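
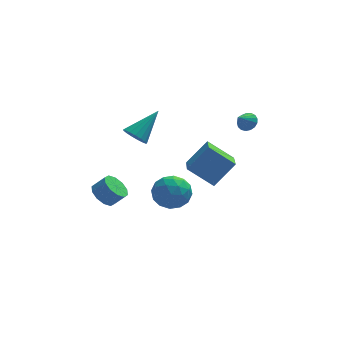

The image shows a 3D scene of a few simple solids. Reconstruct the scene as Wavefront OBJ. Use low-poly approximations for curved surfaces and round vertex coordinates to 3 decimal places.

v -3.818 1.909 -2.444
v -3.206 2.229 -2.989
v -2.489 2.131 -2.242
v -3.102 1.811 -1.696
v -3.428 2.648 -2.721
v -2.711 2.549 -1.974
v -3.799 2.784 -2.347
v -3.082 2.685 -1.6
v -4.177 2.586 -2.01
v -3.461 2.487 -1.263
v -4.419 2.129 -1.839
v -3.702 2.031 -1.092
v -4.431 1.589 -1.898
v -3.714 1.491 -1.151
v -4.209 1.171 -2.166
v -3.492 1.072 -1.419
v -3.838 1.035 -2.54
v -3.121 0.936 -1.793
v -3.459 1.233 -2.877
v -2.743 1.134 -2.13
v -3.218 1.689 -3.048
v -2.501 1.591 -2.301
v 4.038 2.01 2.86
v 4.478 2.113 3.298
v 3.442 1.49 3.58
v 4.297 2.352 3.321
v 4.056 2.514 3.237
v 3.811 2.559 3.068
v 3.618 2.479 2.85
v 3.521 2.291 2.635
v 3.543 2.039 2.471
v 3.678 1.78 2.396
v 3.896 1.574 2.428
v 4.146 1.467 2.558
v 4.372 1.485 2.757
v 4.521 1.623 2.98
v 4.559 1.85 3.175
v -1.972 2.883 1.515
v -1.387 2.792 0.977
v -0.588 3.917 2.845
v -1.546 3.127 0.883
v -1.803 3.406 0.933
v -2.099 3.566 1.117
v -2.365 3.569 1.392
v -2.542 3.415 1.695
v -2.588 3.139 1.957
v -2.492 2.805 2.117
v -2.278 2.489 2.14
v -1.993 2.263 2.019
v -1.704 2.179 1.783
v -1.476 2.257 1.485
v -1.361 2.478 1.195
v -0.827 -0.143 -0.752
v 0.3 -0.334 -0.841
v -1.04 -1.786 0.081
v 0.087 -1.977 -0.008
v -0.302 -1.167 0.703
v -0.171 -0.151 0.188
v -0.569 -1.969 -0.948
v -0.438 -0.953 -1.463
v 0.459 -1.462 -0.962
v 0.624 -0.967 0.058
v -1.364 -1.153 -0.818
v -1.199 -0.658 0.202
v -0.245 -0.094 -0.869
v -0.495 -2.026 0.109
v -0.724 -1.55 0.527
v -0.062 -1.662 0.475
v -0.522 0.013 -0.264
v 0.141 -0.099 -0.317
v -0.213 -0.589 0.59
v -0.881 -2.021 -0.443
v -0.218 -2.133 -0.496
v -0.678 -0.458 -1.235
v -0.016 -0.57 -1.287
v -0.527 -1.531 -1.35
v 0.511 -0.87 -0.993
v 0.386 -1.836 -0.504
v 0 -1.831 -1.056
v 0.077 -1.234 -1.359
v 0.608 -0.578 -0.393
v 0.483 -1.544 0.096
v 0.254 -1.068 0.514
v 0.331 -0.471 0.211
v 0.701 -1.242 -0.465
v -1.223 -0.576 -0.856
v -1.348 -1.542 -0.367
v -1.071 -1.649 -0.971
v -0.994 -1.052 -1.274
v -1.126 -0.284 -0.256
v -1.251 -1.25 0.233
v -0.817 -0.886 0.599
v -0.74 -0.289 0.296
v -1.441 -0.878 -0.295
v 0.594 0.385 0.398
v 1.801 0.823 1.744
v 0.767 2.296 -0.378
v 1.974 2.734 0.968
v 1.986 -0.174 -0.668
v 3.193 0.264 0.678
v 2.159 1.737 -1.444
v 3.366 2.175 -0.098
f 2 1 5
f 2 5 3
f 3 5 6
f 3 6 4
f 5 1 7
f 5 7 6
f 6 7 8
f 6 8 4
f 7 1 9
f 7 9 8
f 8 9 10
f 8 10 4
f 9 1 11
f 9 11 10
f 10 11 12
f 10 12 4
f 11 1 13
f 11 13 12
f 12 13 14
f 12 14 4
f 13 1 15
f 13 15 14
f 14 15 16
f 14 16 4
f 15 1 17
f 15 17 16
f 16 17 18
f 16 18 4
f 17 1 19
f 17 19 18
f 18 19 20
f 18 20 4
f 19 1 21
f 19 21 20
f 20 21 22
f 20 22 4
f 21 1 2
f 21 2 22
f 22 2 3
f 22 3 4
f 24 23 26
f 24 26 25
f 26 23 27
f 26 27 25
f 27 23 28
f 27 28 25
f 28 23 29
f 28 29 25
f 29 23 30
f 29 30 25
f 30 23 31
f 30 31 25
f 31 23 32
f 31 32 25
f 32 23 33
f 32 33 25
f 33 23 34
f 33 34 25
f 34 23 35
f 34 35 25
f 35 23 36
f 35 36 25
f 36 23 37
f 36 37 25
f 37 23 24
f 37 24 25
f 39 38 41
f 39 41 40
f 41 38 42
f 41 42 40
f 42 38 43
f 42 43 40
f 43 38 44
f 43 44 40
f 44 38 45
f 44 45 40
f 45 38 46
f 45 46 40
f 46 38 47
f 46 47 40
f 47 38 48
f 47 48 40
f 48 38 49
f 48 49 40
f 49 38 50
f 49 50 40
f 50 38 51
f 50 51 40
f 51 38 52
f 51 52 40
f 52 38 39
f 52 39 40
f 53 90 69
f 90 64 93
f 69 93 58
f 90 93 69
f 53 69 65
f 69 58 70
f 65 70 54
f 69 70 65
f 53 65 74
f 65 54 75
f 74 75 60
f 65 75 74
f 53 74 86
f 74 60 89
f 86 89 63
f 74 89 86
f 53 86 90
f 86 63 94
f 90 94 64
f 86 94 90
f 54 70 81
f 70 58 84
f 81 84 62
f 70 84 81
f 58 93 71
f 93 64 92
f 71 92 57
f 93 92 71
f 64 94 91
f 94 63 87
f 91 87 55
f 94 87 91
f 63 89 88
f 89 60 76
f 88 76 59
f 89 76 88
f 60 75 80
f 75 54 77
f 80 77 61
f 75 77 80
f 56 82 68
f 82 62 83
f 68 83 57
f 82 83 68
f 56 68 66
f 68 57 67
f 66 67 55
f 68 67 66
f 56 66 73
f 66 55 72
f 73 72 59
f 66 72 73
f 56 73 78
f 73 59 79
f 78 79 61
f 73 79 78
f 56 78 82
f 78 61 85
f 82 85 62
f 78 85 82
f 57 83 71
f 83 62 84
f 71 84 58
f 83 84 71
f 55 67 91
f 67 57 92
f 91 92 64
f 67 92 91
f 59 72 88
f 72 55 87
f 88 87 63
f 72 87 88
f 61 79 80
f 79 59 76
f 80 76 60
f 79 76 80
f 62 85 81
f 85 61 77
f 81 77 54
f 85 77 81
f 96 98 95
f 99 96 95
f 95 98 97
f 97 99 95
f 96 102 98
f 100 96 99
f 100 102 96
f 98 102 97
f 101 99 97
f 97 102 101
f 101 100 99
f 102 100 101



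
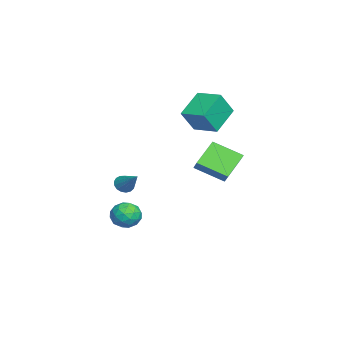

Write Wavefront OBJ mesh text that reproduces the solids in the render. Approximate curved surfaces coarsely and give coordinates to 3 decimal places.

v 3.034 -1.89 0.426
v 3.508 -2.249 0.217
v 4.166 -1.03 1.514
v 3.509 -2.013 0.03
v 3.4 -1.749 -0.067
v 3.208 -1.517 -0.05
v 2.976 -1.371 0.075
v 2.758 -1.343 0.281
v 2.602 -1.442 0.52
v 2.546 -1.643 0.738
v 2.602 -1.9 0.884
v 2.756 -2.156 0.925
v 2.975 -2.351 0.852
v 3.207 -2.44 0.682
v 3.399 -2.403 0.452
v -4.602 2.36 3.598
v -3.877 1.646 5.096
v -3.645 3.773 3.809
v -2.921 3.06 5.307
v -3.079 1.5 2.453
v -2.355 0.787 3.951
v -2.123 2.914 2.664
v -1.398 2.2 4.162
v -2.036 2.482 1.483
v -1.394 2.705 2.132
v -1.745 4.285 0.575
v -1.102 4.508 1.223
v -0.598 1.672 0.337
v 0.045 1.895 0.985
v -0.306 3.475 -0.572
v 0.336 3.698 0.077
v 0.173 -1.608 -2.61
v 0.889 -1.828 -3.271
v -0.869 -2.532 -3.429
v -0.153 -2.752 -4.09
v -0.097 -3.104 -3.157
v 0.547 -2.533 -2.65
v -0.527 -1.827 -4.05
v 0.117 -1.256 -3.543
v 0.456 -1.964 -4.16
v 0.722 -2.753 -3.609
v -0.702 -1.607 -3.091
v -0.436 -2.396 -2.54
v 0.622 -1.637 -2.868
v -0.602 -2.723 -3.832
v -0.569 -2.93 -3.283
v -0.149 -3.06 -3.672
v 0.422 -2.051 -2.504
v 0.842 -2.181 -2.892
v 0.263 -2.931 -2.825
v -0.822 -2.179 -3.808
v -0.402 -2.309 -4.196
v 0.169 -1.3 -3.028
v 0.589 -1.43 -3.417
v -0.243 -1.429 -3.875
v 0.789 -1.846 -3.78
v 0.176 -2.389 -4.262
v -0.044 -1.846 -4.238
v 0.335 -1.51 -3.94
v 0.945 -2.31 -3.455
v 0.333 -2.853 -3.937
v 0.366 -3.06 -3.389
v 0.744 -2.724 -3.091
v 0.691 -2.39 -3.979
v -0.313 -1.507 -2.763
v -0.925 -2.05 -3.245
v -0.724 -1.636 -3.609
v -0.346 -1.3 -3.311
v -0.156 -1.971 -2.438
v -0.769 -2.514 -2.92
v -0.315 -2.85 -2.76
v 0.064 -2.514 -2.462
v -0.671 -1.97 -2.721
f 2 1 4
f 2 4 3
f 4 1 5
f 4 5 3
f 5 1 6
f 5 6 3
f 6 1 7
f 6 7 3
f 7 1 8
f 7 8 3
f 8 1 9
f 8 9 3
f 9 1 10
f 9 10 3
f 10 1 11
f 10 11 3
f 11 1 12
f 11 12 3
f 12 1 13
f 12 13 3
f 13 1 14
f 13 14 3
f 14 1 15
f 14 15 3
f 15 1 2
f 15 2 3
f 17 19 16
f 20 17 16
f 16 19 18
f 18 20 16
f 17 23 19
f 21 17 20
f 21 23 17
f 19 23 18
f 22 20 18
f 18 23 22
f 22 21 20
f 23 21 22
f 25 27 24
f 28 25 24
f 24 27 26
f 26 28 24
f 25 31 27
f 29 25 28
f 29 31 25
f 27 31 26
f 30 28 26
f 26 31 30
f 30 29 28
f 31 29 30
f 32 69 48
f 69 43 72
f 48 72 37
f 69 72 48
f 32 48 44
f 48 37 49
f 44 49 33
f 48 49 44
f 32 44 53
f 44 33 54
f 53 54 39
f 44 54 53
f 32 53 65
f 53 39 68
f 65 68 42
f 53 68 65
f 32 65 69
f 65 42 73
f 69 73 43
f 65 73 69
f 33 49 60
f 49 37 63
f 60 63 41
f 49 63 60
f 37 72 50
f 72 43 71
f 50 71 36
f 72 71 50
f 43 73 70
f 73 42 66
f 70 66 34
f 73 66 70
f 42 68 67
f 68 39 55
f 67 55 38
f 68 55 67
f 39 54 59
f 54 33 56
f 59 56 40
f 54 56 59
f 35 61 47
f 61 41 62
f 47 62 36
f 61 62 47
f 35 47 45
f 47 36 46
f 45 46 34
f 47 46 45
f 35 45 52
f 45 34 51
f 52 51 38
f 45 51 52
f 35 52 57
f 52 38 58
f 57 58 40
f 52 58 57
f 35 57 61
f 57 40 64
f 61 64 41
f 57 64 61
f 36 62 50
f 62 41 63
f 50 63 37
f 62 63 50
f 34 46 70
f 46 36 71
f 70 71 43
f 46 71 70
f 38 51 67
f 51 34 66
f 67 66 42
f 51 66 67
f 40 58 59
f 58 38 55
f 59 55 39
f 58 55 59
f 41 64 60
f 64 40 56
f 60 56 33
f 64 56 60



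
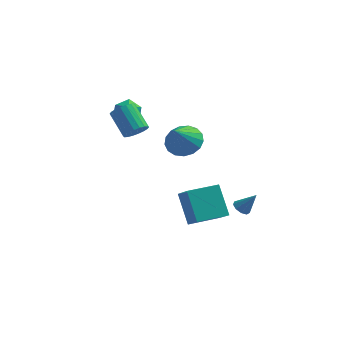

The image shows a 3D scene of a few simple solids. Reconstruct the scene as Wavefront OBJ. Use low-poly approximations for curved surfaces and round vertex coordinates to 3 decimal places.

v -3.126 3.593 1.615
v -2.336 3.314 1.768
v -3.564 2.986 2.772
v -2.774 2.707 2.925
v -2.95 3.538 2.981
v -2.679 3.913 2.266
v -3.221 2.387 2.274
v -2.95 2.762 1.559
v -2.395 2.568 2.175
v -2.227 3.28 2.612
v -3.673 3.02 1.928
v -3.505 3.732 2.365
v 0.917 -0.515 2.889
v 1.778 -0.172 3.316
v 0.663 -1.545 4.231
v 1.435 0.132 3.484
v 0.973 0.288 3.516
v 0.499 0.259 3.405
v 0.12 0.054 3.176
v -0.076 -0.282 2.881
v -0.045 -0.671 2.588
v 0.207 -1.025 2.364
v 0.621 -1.261 2.26
v 1.103 -1.327 2.301
v 1.542 -1.207 2.476
v 1.838 -0.928 2.747
v 1.923 -0.555 3.049
v -1.762 0.332 2.638
v -1.286 0.223 3.166
v -2.221 1.099 4.19
v -2.698 1.208 3.662
v -1.181 0.494 3.03
v -2.116 1.37 4.054
v -1.192 0.733 2.817
v -2.127 1.608 3.841
v -1.315 0.892 2.568
v -2.25 1.768 3.592
v -1.527 0.94 2.333
v -2.462 1.816 3.357
v -1.786 0.868 2.158
v -2.721 1.744 3.182
v -2.04 0.69 2.078
v -2.975 1.566 3.102
v -2.239 0.441 2.11
v -3.174 1.317 3.134
v -2.344 0.17 2.246
v -3.279 1.046 3.27
v -2.333 -0.068 2.459
v -3.268 0.807 3.483
v -2.21 -0.228 2.708
v -3.145 0.648 3.732
v -1.998 -0.276 2.943
v -2.933 0.6 3.967
v -1.739 -0.204 3.118
v -2.674 0.672 4.142
v -1.485 -0.026 3.198
v -2.42 0.85 4.222
v 0.553 -0.273 -1.342
v 1.224 -1.192 -0.38
v 1.98 0.774 -1.336
v 2.651 -0.145 -0.374
v 1.309 -1.295 -2.846
v 1.98 -2.214 -1.884
v 2.736 -0.248 -2.84
v 3.407 -1.167 -1.878
v 3.297 2.721 -4.059
v 3.743 2.709 -4.381
v 4.063 2.819 -3.001
v 3.629 3.065 -4.331
v 3.36 3.259 -4.154
v 3.061 3.202 -3.933
v 2.873 2.92 -3.77
v 2.883 2.544 -3.743
v 3.087 2.252 -3.863
v 3.389 2.179 -4.075
v 3.648 2.36 -4.28
f 1 12 6
f 1 6 2
f 1 2 8
f 1 8 11
f 1 11 12
f 2 6 10
f 6 12 5
f 12 11 3
f 11 8 7
f 8 2 9
f 4 10 5
f 4 5 3
f 4 3 7
f 4 7 9
f 4 9 10
f 5 10 6
f 3 5 12
f 7 3 11
f 9 7 8
f 10 9 2
f 14 13 16
f 14 16 15
f 16 13 17
f 16 17 15
f 17 13 18
f 17 18 15
f 18 13 19
f 18 19 15
f 19 13 20
f 19 20 15
f 20 13 21
f 20 21 15
f 21 13 22
f 21 22 15
f 22 13 23
f 22 23 15
f 23 13 24
f 23 24 15
f 24 13 25
f 24 25 15
f 25 13 26
f 25 26 15
f 26 13 27
f 26 27 15
f 27 13 14
f 27 14 15
f 29 28 32
f 29 32 30
f 30 32 33
f 30 33 31
f 32 28 34
f 32 34 33
f 33 34 35
f 33 35 31
f 34 28 36
f 34 36 35
f 35 36 37
f 35 37 31
f 36 28 38
f 36 38 37
f 37 38 39
f 37 39 31
f 38 28 40
f 38 40 39
f 39 40 41
f 39 41 31
f 40 28 42
f 40 42 41
f 41 42 43
f 41 43 31
f 42 28 44
f 42 44 43
f 43 44 45
f 43 45 31
f 44 28 46
f 44 46 45
f 45 46 47
f 45 47 31
f 46 28 48
f 46 48 47
f 47 48 49
f 47 49 31
f 48 28 50
f 48 50 49
f 49 50 51
f 49 51 31
f 50 28 52
f 50 52 51
f 51 52 53
f 51 53 31
f 52 28 54
f 52 54 53
f 53 54 55
f 53 55 31
f 54 28 56
f 54 56 55
f 55 56 57
f 55 57 31
f 56 28 29
f 56 29 57
f 57 29 30
f 57 30 31
f 59 61 58
f 62 59 58
f 58 61 60
f 60 62 58
f 59 65 61
f 63 59 62
f 63 65 59
f 61 65 60
f 64 62 60
f 60 65 64
f 64 63 62
f 65 63 64
f 67 66 69
f 67 69 68
f 69 66 70
f 69 70 68
f 70 66 71
f 70 71 68
f 71 66 72
f 71 72 68
f 72 66 73
f 72 73 68
f 73 66 74
f 73 74 68
f 74 66 75
f 74 75 68
f 75 66 76
f 75 76 68
f 76 66 67
f 76 67 68



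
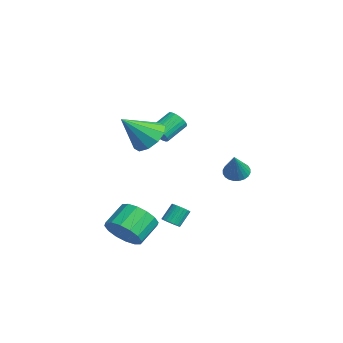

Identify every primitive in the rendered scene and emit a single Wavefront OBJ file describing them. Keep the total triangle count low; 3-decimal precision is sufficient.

v -3.674 -1.131 0.973
v -3.108 -1.013 1.168
v -3.581 0.069 1.882
v -4.146 -0.049 1.687
v -3.119 -0.877 0.955
v -3.592 0.205 1.669
v -3.227 -0.785 0.744
v -3.699 0.297 1.458
v -3.411 -0.753 0.573
v -3.884 0.33 1.287
v -3.641 -0.786 0.471
v -4.114 0.296 1.185
v -3.877 -0.879 0.456
v -4.349 0.203 1.17
v -4.077 -1.015 0.53
v -4.55 0.067 1.244
v -4.208 -1.172 0.681
v -4.681 -0.09 1.395
v -4.246 -1.321 0.883
v -4.719 -0.239 1.597
v -4.185 -1.438 1.099
v -4.658 -0.356 1.813
v -4.036 -1.502 1.295
v -4.509 -0.419 2.009
v -3.824 -1.501 1.434
v -4.297 -0.419 2.148
v -3.586 -1.437 1.494
v -4.059 -0.354 2.208
v -3.364 -1.319 1.463
v -3.836 -0.237 2.177
v -3.194 -1.169 1.348
v -3.667 -0.087 2.062
v -0.787 -1.357 -3.702
v -0.376 -1.496 -3.454
v -0.661 -0.902 -2.649
v -1.073 -0.763 -2.898
v -0.31 -1.327 -3.555
v -0.596 -0.733 -2.751
v -0.327 -1.163 -3.682
v -0.612 -0.569 -2.878
v -0.423 -1.033 -3.813
v -0.708 -0.439 -3.008
v -0.582 -0.959 -3.924
v -0.867 -0.364 -3.12
v -0.777 -0.954 -3.997
v -1.062 -0.359 -3.193
v -0.973 -1.018 -4.019
v -1.258 -0.423 -3.215
v -1.138 -1.141 -3.986
v -1.423 -0.547 -3.182
v -1.241 -1.302 -3.904
v -1.526 -0.707 -3.1
v -1.267 -1.472 -3.787
v -1.552 -0.877 -2.983
v -1.209 -1.622 -3.656
v -1.494 -1.028 -2.852
v -1.079 -1.727 -3.532
v -1.364 -1.132 -2.728
v -0.898 -1.767 -3.438
v -1.183 -1.173 -2.634
v -0.698 -1.737 -3.39
v -0.983 -1.143 -2.585
v -0.513 -1.641 -3.395
v -0.799 -1.047 -2.591
v -0.543 -2.432 2.169
v 0.465 -2.302 2.254
v -0.477 -3.808 3.491
v 0.184 -1.918 2.667
v -0.375 -1.731 2.891
v -0.998 -1.811 2.838
v -1.447 -2.128 2.53
v -1.551 -2.561 2.084
v -1.27 -2.945 1.671
v -0.711 -3.133 1.447
v -0.088 -3.052 1.5
v 0.361 -2.735 1.808
v -2.418 2.426 -1.435
v -1.864 2.404 -1.828
v -1.422 1.974 -0.005
v -1.862 2.657 -1.749
v -1.944 2.876 -1.623
v -2.099 3.025 -1.468
v -2.302 3.084 -1.308
v -2.523 3.042 -1.167
v -2.728 2.907 -1.067
v -2.886 2.698 -1.022
v -2.972 2.448 -1.041
v -2.975 2.195 -1.12
v -2.892 1.977 -1.246
v -2.738 1.827 -1.401
v -2.535 1.768 -1.562
v -2.314 1.81 -1.702
v -2.109 1.945 -1.803
v -1.951 2.154 -1.847
v 0.169 -3.923 -3.621
v 1.029 -3.8 -3.03
v 0.35 -2.813 -2.249
v -0.509 -2.937 -2.839
v 1.084 -3.441 -3.435
v 0.405 -2.455 -2.654
v 0.893 -3.212 -3.89
v 0.215 -2.225 -3.109
v 0.509 -3.174 -4.273
v -0.17 -2.187 -3.491
v 0.034 -3.336 -4.48
v -0.645 -2.349 -3.699
v -0.405 -3.656 -4.458
v -1.084 -2.669 -3.676
v -0.69 -4.047 -4.211
v -1.369 -3.06 -3.43
v -0.745 -4.405 -3.806
v -1.424 -3.419 -3.025
v -0.555 -4.635 -3.351
v -1.233 -3.648 -2.57
v -0.17 -4.673 -2.969
v -0.849 -3.686 -2.187
v 0.305 -4.511 -2.761
v -0.374 -3.524 -1.98
v 0.744 -4.191 -2.784
v 0.065 -3.204 -2.002
f 2 1 5
f 2 5 3
f 3 5 6
f 3 6 4
f 5 1 7
f 5 7 6
f 6 7 8
f 6 8 4
f 7 1 9
f 7 9 8
f 8 9 10
f 8 10 4
f 9 1 11
f 9 11 10
f 10 11 12
f 10 12 4
f 11 1 13
f 11 13 12
f 12 13 14
f 12 14 4
f 13 1 15
f 13 15 14
f 14 15 16
f 14 16 4
f 15 1 17
f 15 17 16
f 16 17 18
f 16 18 4
f 17 1 19
f 17 19 18
f 18 19 20
f 18 20 4
f 19 1 21
f 19 21 20
f 20 21 22
f 20 22 4
f 21 1 23
f 21 23 22
f 22 23 24
f 22 24 4
f 23 1 25
f 23 25 24
f 24 25 26
f 24 26 4
f 25 1 27
f 25 27 26
f 26 27 28
f 26 28 4
f 27 1 29
f 27 29 28
f 28 29 30
f 28 30 4
f 29 1 31
f 29 31 30
f 30 31 32
f 30 32 4
f 31 1 2
f 31 2 32
f 32 2 3
f 32 3 4
f 34 33 37
f 34 37 35
f 35 37 38
f 35 38 36
f 37 33 39
f 37 39 38
f 38 39 40
f 38 40 36
f 39 33 41
f 39 41 40
f 40 41 42
f 40 42 36
f 41 33 43
f 41 43 42
f 42 43 44
f 42 44 36
f 43 33 45
f 43 45 44
f 44 45 46
f 44 46 36
f 45 33 47
f 45 47 46
f 46 47 48
f 46 48 36
f 47 33 49
f 47 49 48
f 48 49 50
f 48 50 36
f 49 33 51
f 49 51 50
f 50 51 52
f 50 52 36
f 51 33 53
f 51 53 52
f 52 53 54
f 52 54 36
f 53 33 55
f 53 55 54
f 54 55 56
f 54 56 36
f 55 33 57
f 55 57 56
f 56 57 58
f 56 58 36
f 57 33 59
f 57 59 58
f 58 59 60
f 58 60 36
f 59 33 61
f 59 61 60
f 60 61 62
f 60 62 36
f 61 33 63
f 61 63 62
f 62 63 64
f 62 64 36
f 63 33 34
f 63 34 64
f 64 34 35
f 64 35 36
f 66 65 68
f 66 68 67
f 68 65 69
f 68 69 67
f 69 65 70
f 69 70 67
f 70 65 71
f 70 71 67
f 71 65 72
f 71 72 67
f 72 65 73
f 72 73 67
f 73 65 74
f 73 74 67
f 74 65 75
f 74 75 67
f 75 65 76
f 75 76 67
f 76 65 66
f 76 66 67
f 78 77 80
f 78 80 79
f 80 77 81
f 80 81 79
f 81 77 82
f 81 82 79
f 82 77 83
f 82 83 79
f 83 77 84
f 83 84 79
f 84 77 85
f 84 85 79
f 85 77 86
f 85 86 79
f 86 77 87
f 86 87 79
f 87 77 88
f 87 88 79
f 88 77 89
f 88 89 79
f 89 77 90
f 89 90 79
f 90 77 91
f 90 91 79
f 91 77 92
f 91 92 79
f 92 77 93
f 92 93 79
f 93 77 94
f 93 94 79
f 94 77 78
f 94 78 79
f 96 95 99
f 96 99 97
f 97 99 100
f 97 100 98
f 99 95 101
f 99 101 100
f 100 101 102
f 100 102 98
f 101 95 103
f 101 103 102
f 102 103 104
f 102 104 98
f 103 95 105
f 103 105 104
f 104 105 106
f 104 106 98
f 105 95 107
f 105 107 106
f 106 107 108
f 106 108 98
f 107 95 109
f 107 109 108
f 108 109 110
f 108 110 98
f 109 95 111
f 109 111 110
f 110 111 112
f 110 112 98
f 111 95 113
f 111 113 112
f 112 113 114
f 112 114 98
f 113 95 115
f 113 115 114
f 114 115 116
f 114 116 98
f 115 95 117
f 115 117 116
f 116 117 118
f 116 118 98
f 117 95 119
f 117 119 118
f 118 119 120
f 118 120 98
f 119 95 96
f 119 96 120
f 120 96 97
f 120 97 98



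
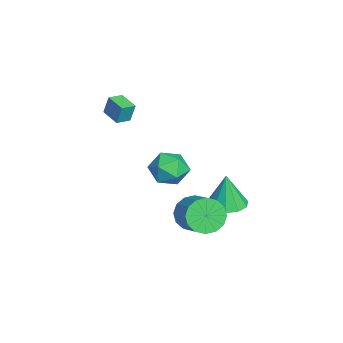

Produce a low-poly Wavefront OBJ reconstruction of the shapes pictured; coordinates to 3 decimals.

v 0.994 2.137 -4.608
v 1.818 1.424 -4.591
v 0.886 2.063 -2.552
v 2.078 2.044 -4.555
v 1.924 2.7 -4.539
v 1.415 3.14 -4.55
v 0.744 3.198 -4.583
v 0.169 2.85 -4.625
v -0.091 2.229 -4.661
v 0.063 1.574 -4.677
v 0.572 1.133 -4.666
v 1.243 1.076 -4.633
v 0.326 -3.455 1.994
v 0.37 -3.179 3.079
v 1.238 -2.754 1.778
v 1.282 -2.478 2.863
v 0.858 -4.102 2.137
v 0.902 -3.826 3.222
v 1.77 -3.401 1.921
v 1.814 -3.125 3.006
v 1.631 -0.283 -1.626
v 2.44 0.276 -1.058
v 2.28 -1.876 -0.982
v 3.089 -1.317 -0.414
v 2.003 -1.225 -0.094
v 1.602 -0.241 -0.492
v 3.118 -1.359 -1.548
v 2.717 -0.375 -1.946
v 3.359 -0.389 -1.01
v 2.67 -0.306 -0.111
v 2.05 -1.294 -1.929
v 1.361 -1.211 -1.03
v 2.627 0.453 -4.186
v 3.19 0.43 -5.13
v 4.576 1.044 -4.319
v 4.013 1.067 -3.374
v 2.951 0.947 -5.114
v 4.338 1.56 -4.302
v 2.626 1.331 -4.848
v 4.013 1.945 -4.037
v 2.3 1.481 -4.405
v 3.687 2.094 -3.594
v 2.063 1.355 -3.903
v 3.45 1.968 -3.092
v 1.976 0.987 -3.477
v 3.363 1.6 -2.666
v 2.064 0.476 -3.241
v 3.45 1.09 -2.43
v 2.302 -0.04 -3.258
v 3.689 0.573 -2.446
v 2.627 -0.425 -3.523
v 4.014 0.189 -2.712
v 2.953 -0.574 -3.966
v 4.34 0.039 -3.155
v 3.19 -0.448 -4.468
v 4.577 0.165 -3.657
v 3.277 -0.08 -4.894
v 4.664 0.533 -4.083
f 2 1 4
f 2 4 3
f 4 1 5
f 4 5 3
f 5 1 6
f 5 6 3
f 6 1 7
f 6 7 3
f 7 1 8
f 7 8 3
f 8 1 9
f 8 9 3
f 9 1 10
f 9 10 3
f 10 1 11
f 10 11 3
f 11 1 12
f 11 12 3
f 12 1 2
f 12 2 3
f 14 16 13
f 17 14 13
f 13 16 15
f 15 17 13
f 14 20 16
f 18 14 17
f 18 20 14
f 16 20 15
f 19 17 15
f 15 20 19
f 19 18 17
f 20 18 19
f 21 32 26
f 21 26 22
f 21 22 28
f 21 28 31
f 21 31 32
f 22 26 30
f 26 32 25
f 32 31 23
f 31 28 27
f 28 22 29
f 24 30 25
f 24 25 23
f 24 23 27
f 24 27 29
f 24 29 30
f 25 30 26
f 23 25 32
f 27 23 31
f 29 27 28
f 30 29 22
f 34 33 37
f 34 37 35
f 35 37 38
f 35 38 36
f 37 33 39
f 37 39 38
f 38 39 40
f 38 40 36
f 39 33 41
f 39 41 40
f 40 41 42
f 40 42 36
f 41 33 43
f 41 43 42
f 42 43 44
f 42 44 36
f 43 33 45
f 43 45 44
f 44 45 46
f 44 46 36
f 45 33 47
f 45 47 46
f 46 47 48
f 46 48 36
f 47 33 49
f 47 49 48
f 48 49 50
f 48 50 36
f 49 33 51
f 49 51 50
f 50 51 52
f 50 52 36
f 51 33 53
f 51 53 52
f 52 53 54
f 52 54 36
f 53 33 55
f 53 55 54
f 54 55 56
f 54 56 36
f 55 33 57
f 55 57 56
f 56 57 58
f 56 58 36
f 57 33 34
f 57 34 58
f 58 34 35
f 58 35 36



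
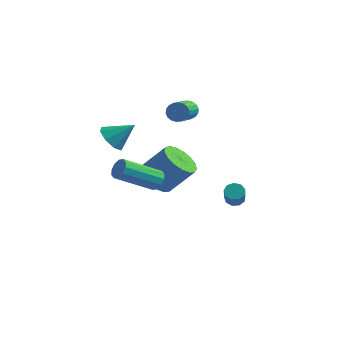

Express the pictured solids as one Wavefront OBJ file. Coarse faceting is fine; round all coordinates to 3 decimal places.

v -1.981 -2.43 0.311
v -1.54 -2.634 0.607
v -2.877 -3.874 1.746
v -3.319 -3.67 1.449
v -1.661 -2.349 0.775
v -2.998 -3.589 1.914
v -1.905 -2.095 0.766
v -3.242 -3.335 1.904
v -2.178 -1.969 0.582
v -3.515 -3.209 1.721
v -2.376 -2.019 0.295
v -3.713 -3.259 1.434
v -2.423 -2.226 0.014
v -3.76 -3.466 1.153
v -2.302 -2.511 -0.154
v -3.639 -3.751 0.985
v -2.058 -2.765 -0.144
v -3.395 -4.005 0.994
v -1.785 -2.891 0.039
v -3.122 -4.131 1.178
v -1.587 -2.841 0.326
v -2.924 -4.081 1.465
v -2.585 2.294 2.424
v -2.385 2.541 2.898
v -2.095 0.794 3.689
v -2.295 0.546 3.216
v -2.633 2.521 2.945
v -2.344 0.774 3.736
v -2.872 2.456 2.889
v -2.583 0.709 3.68
v -3.054 2.359 2.741
v -2.764 0.612 3.532
v -3.143 2.249 2.531
v -2.853 0.502 3.322
v -3.121 2.148 2.299
v -2.832 0.401 3.09
v -2.994 2.076 2.092
v -2.704 0.328 2.883
v -2.785 2.046 1.951
v -2.495 0.299 2.742
v -2.536 2.066 1.904
v -2.247 0.319 2.695
v -2.297 2.131 1.96
v -2.008 0.384 2.751
v -2.116 2.228 2.108
v -1.826 0.481 2.899
v -2.027 2.338 2.318
v -1.737 0.591 3.109
v -2.048 2.439 2.55
v -1.759 0.692 3.341
v -2.176 2.512 2.757
v -1.886 0.764 3.548
v -0.311 2.883 -3.445
v 0.19 2.898 -3.582
v 0.473 2.153 -2.632
v -0.029 2.137 -2.495
v 0.118 3.161 -3.354
v 0.4 2.416 -2.404
v -0.155 3.294 -3.169
v 0.127 2.549 -2.218
v -0.501 3.234 -3.113
v -0.219 2.489 -2.163
v -0.758 3.01 -3.212
v -0.476 2.265 -2.262
v -0.806 2.726 -3.421
v -0.524 1.981 -2.471
v -0.623 2.515 -3.641
v -0.34 1.77 -2.691
v -0.293 2.476 -3.769
v -0.011 1.731 -2.819
v 0.028 2.627 -3.746
v 0.31 1.882 -2.796
v -3.786 -3.398 3.133
v -3.422 -3.011 2.535
v -2.834 -2.942 4.007
v -3.844 -2.667 2.815
v -4.232 -2.751 3.281
v -4.358 -3.214 3.661
v -4.149 -3.785 3.732
v -3.727 -4.13 3.452
v -3.34 -4.046 2.986
v -3.213 -3.582 2.606
v -3.273 0.166 -1.332
v -2.566 0.456 -1.993
v -1.44 0.864 -0.609
v -2.147 0.574 0.052
v -2.817 0.86 -1.907
v -1.691 1.268 -0.524
v -3.173 1.105 -1.69
v -2.047 1.513 -0.306
v -3.551 1.135 -1.391
v -2.426 1.543 -0.007
v -3.866 0.943 -1.078
v -2.74 1.351 0.305
v -4.045 0.573 -0.824
v -2.919 0.981 0.56
v -4.047 0.11 -0.685
v -2.921 0.518 0.698
v -3.872 -0.341 -0.695
v -2.746 0.068 0.688
v -3.559 -0.675 -0.851
v -2.433 -0.267 0.533
v -3.181 -0.817 -1.117
v -2.055 -0.409 0.267
v -2.824 -0.733 -1.432
v -1.698 -0.325 -0.048
v -2.57 -0.444 -1.724
v -1.444 -0.036 -0.34
v -2.477 -0.015 -1.926
v -1.351 0.393 -0.543
f 2 1 5
f 2 5 3
f 3 5 6
f 3 6 4
f 5 1 7
f 5 7 6
f 6 7 8
f 6 8 4
f 7 1 9
f 7 9 8
f 8 9 10
f 8 10 4
f 9 1 11
f 9 11 10
f 10 11 12
f 10 12 4
f 11 1 13
f 11 13 12
f 12 13 14
f 12 14 4
f 13 1 15
f 13 15 14
f 14 15 16
f 14 16 4
f 15 1 17
f 15 17 16
f 16 17 18
f 16 18 4
f 17 1 19
f 17 19 18
f 18 19 20
f 18 20 4
f 19 1 21
f 19 21 20
f 20 21 22
f 20 22 4
f 21 1 2
f 21 2 22
f 22 2 3
f 22 3 4
f 24 23 27
f 24 27 25
f 25 27 28
f 25 28 26
f 27 23 29
f 27 29 28
f 28 29 30
f 28 30 26
f 29 23 31
f 29 31 30
f 30 31 32
f 30 32 26
f 31 23 33
f 31 33 32
f 32 33 34
f 32 34 26
f 33 23 35
f 33 35 34
f 34 35 36
f 34 36 26
f 35 23 37
f 35 37 36
f 36 37 38
f 36 38 26
f 37 23 39
f 37 39 38
f 38 39 40
f 38 40 26
f 39 23 41
f 39 41 40
f 40 41 42
f 40 42 26
f 41 23 43
f 41 43 42
f 42 43 44
f 42 44 26
f 43 23 45
f 43 45 44
f 44 45 46
f 44 46 26
f 45 23 47
f 45 47 46
f 46 47 48
f 46 48 26
f 47 23 49
f 47 49 48
f 48 49 50
f 48 50 26
f 49 23 51
f 49 51 50
f 50 51 52
f 50 52 26
f 51 23 24
f 51 24 52
f 52 24 25
f 52 25 26
f 54 53 57
f 54 57 55
f 55 57 58
f 55 58 56
f 57 53 59
f 57 59 58
f 58 59 60
f 58 60 56
f 59 53 61
f 59 61 60
f 60 61 62
f 60 62 56
f 61 53 63
f 61 63 62
f 62 63 64
f 62 64 56
f 63 53 65
f 63 65 64
f 64 65 66
f 64 66 56
f 65 53 67
f 65 67 66
f 66 67 68
f 66 68 56
f 67 53 69
f 67 69 68
f 68 69 70
f 68 70 56
f 69 53 71
f 69 71 70
f 70 71 72
f 70 72 56
f 71 53 54
f 71 54 72
f 72 54 55
f 72 55 56
f 74 73 76
f 74 76 75
f 76 73 77
f 76 77 75
f 77 73 78
f 77 78 75
f 78 73 79
f 78 79 75
f 79 73 80
f 79 80 75
f 80 73 81
f 80 81 75
f 81 73 82
f 81 82 75
f 82 73 74
f 82 74 75
f 84 83 87
f 84 87 85
f 85 87 88
f 85 88 86
f 87 83 89
f 87 89 88
f 88 89 90
f 88 90 86
f 89 83 91
f 89 91 90
f 90 91 92
f 90 92 86
f 91 83 93
f 91 93 92
f 92 93 94
f 92 94 86
f 93 83 95
f 93 95 94
f 94 95 96
f 94 96 86
f 95 83 97
f 95 97 96
f 96 97 98
f 96 98 86
f 97 83 99
f 97 99 98
f 98 99 100
f 98 100 86
f 99 83 101
f 99 101 100
f 100 101 102
f 100 102 86
f 101 83 103
f 101 103 102
f 102 103 104
f 102 104 86
f 103 83 105
f 103 105 104
f 104 105 106
f 104 106 86
f 105 83 107
f 105 107 106
f 106 107 108
f 106 108 86
f 107 83 109
f 107 109 108
f 108 109 110
f 108 110 86
f 109 83 84
f 109 84 110
f 110 84 85
f 110 85 86



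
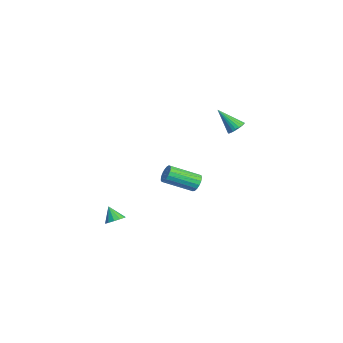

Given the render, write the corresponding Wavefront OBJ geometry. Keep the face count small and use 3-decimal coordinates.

v 1.082 -3.808 -1.583
v 1.573 -3.994 -1.292
v 0.518 -4.032 -0.777
v 1.54 -3.665 -1.223
v 1.363 -3.381 -1.269
v 1.096 -3.232 -1.414
v 0.825 -3.267 -1.613
v 0.636 -3.473 -1.803
v 0.588 -3.785 -1.923
v 0.698 -4.105 -1.935
v 0.929 -4.33 -1.836
v 1.209 -4.39 -1.656
v 1.449 -4.264 -1.453
v -3.146 4.358 2.077
v -2.65 4.023 2.118
v -3.854 3.462 3.323
v -2.602 4.195 2.269
v -2.636 4.391 2.391
v -2.748 4.583 2.466
v -2.92 4.741 2.481
v -3.127 4.84 2.435
v -3.337 4.866 2.334
v -3.518 4.815 2.195
v -3.642 4.694 2.037
v -3.691 4.522 1.886
v -3.656 4.326 1.764
v -3.544 4.134 1.689
v -3.372 3.976 1.674
v -3.165 3.877 1.72
v -2.955 3.851 1.82
v -2.774 3.902 1.96
v -0.025 1.1 -0.098
v 0.189 0.815 -0.58
v -0.12 -0.865 0.275
v -0.335 -0.58 0.758
v 0.421 0.856 -0.416
v 0.112 -0.824 0.44
v 0.551 0.953 -0.179
v 0.241 -0.727 0.677
v 0.548 1.083 0.077
v 0.239 -0.596 0.933
v 0.415 1.218 0.293
v 0.105 -0.462 1.148
v 0.18 1.325 0.419
v -0.129 -0.354 1.274
v -0.102 1.381 0.427
v -0.411 -0.299 1.282
v -0.366 1.372 0.315
v -0.675 -0.307 1.17
v -0.552 1.301 0.108
v -0.861 -0.378 0.963
v -0.617 1.184 -0.146
v -0.927 -0.495 0.709
v -0.547 1.048 -0.389
v -0.857 -0.632 0.467
v -0.358 0.923 -0.565
v -0.667 -0.757 0.29
v -0.092 0.839 -0.634
v -0.401 -0.841 0.221
f 2 1 4
f 2 4 3
f 4 1 5
f 4 5 3
f 5 1 6
f 5 6 3
f 6 1 7
f 6 7 3
f 7 1 8
f 7 8 3
f 8 1 9
f 8 9 3
f 9 1 10
f 9 10 3
f 10 1 11
f 10 11 3
f 11 1 12
f 11 12 3
f 12 1 13
f 12 13 3
f 13 1 2
f 13 2 3
f 15 14 17
f 15 17 16
f 17 14 18
f 17 18 16
f 18 14 19
f 18 19 16
f 19 14 20
f 19 20 16
f 20 14 21
f 20 21 16
f 21 14 22
f 21 22 16
f 22 14 23
f 22 23 16
f 23 14 24
f 23 24 16
f 24 14 25
f 24 25 16
f 25 14 26
f 25 26 16
f 26 14 27
f 26 27 16
f 27 14 28
f 27 28 16
f 28 14 29
f 28 29 16
f 29 14 30
f 29 30 16
f 30 14 31
f 30 31 16
f 31 14 15
f 31 15 16
f 33 32 36
f 33 36 34
f 34 36 37
f 34 37 35
f 36 32 38
f 36 38 37
f 37 38 39
f 37 39 35
f 38 32 40
f 38 40 39
f 39 40 41
f 39 41 35
f 40 32 42
f 40 42 41
f 41 42 43
f 41 43 35
f 42 32 44
f 42 44 43
f 43 44 45
f 43 45 35
f 44 32 46
f 44 46 45
f 45 46 47
f 45 47 35
f 46 32 48
f 46 48 47
f 47 48 49
f 47 49 35
f 48 32 50
f 48 50 49
f 49 50 51
f 49 51 35
f 50 32 52
f 50 52 51
f 51 52 53
f 51 53 35
f 52 32 54
f 52 54 53
f 53 54 55
f 53 55 35
f 54 32 56
f 54 56 55
f 55 56 57
f 55 57 35
f 56 32 58
f 56 58 57
f 57 58 59
f 57 59 35
f 58 32 33
f 58 33 59
f 59 33 34
f 59 34 35



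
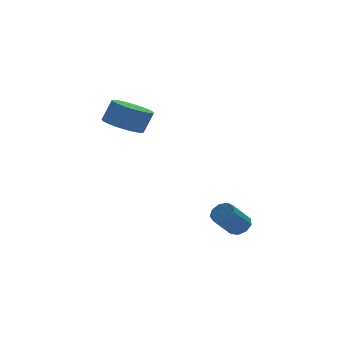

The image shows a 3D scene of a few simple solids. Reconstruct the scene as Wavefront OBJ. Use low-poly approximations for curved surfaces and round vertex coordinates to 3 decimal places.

v -3.42 0.997 2.153
v -2.691 0.476 1.838
v -2.231 0.481 2.892
v -2.96 1.003 3.207
v -2.56 0.844 1.779
v -2.1 0.849 2.833
v -2.578 1.238 1.784
v -2.118 1.244 2.839
v -2.742 1.591 1.854
v -2.282 1.597 2.908
v -3.022 1.841 1.975
v -2.563 1.847 3.029
v -3.372 1.945 2.127
v -2.912 1.951 3.181
v -3.73 1.886 2.283
v -3.27 1.892 3.337
v -4.034 1.672 2.417
v -3.574 1.678 3.471
v -4.232 1.342 2.505
v -3.772 1.348 3.559
v -4.29 0.952 2.533
v -3.83 0.958 3.587
v -4.197 0.57 2.494
v -3.737 0.576 3.548
v -3.97 0.262 2.397
v -3.51 0.268 3.451
v -3.648 0.081 2.257
v -3.188 0.087 3.311
v -3.286 0.058 2.1
v -2.826 0.064 3.154
v -2.948 0.198 1.951
v -2.488 0.204 3.006
v 0.537 -2.244 -2.972
v 0.877 -1.991 -2.561
v -0.056 -2.363 -1.558
v -0.397 -2.616 -1.968
v 0.614 -1.723 -2.707
v -0.32 -2.095 -1.703
v 0.314 -1.698 -2.976
v -0.619 -2.07 -1.973
v 0.119 -1.928 -3.243
v -0.815 -2.3 -2.24
v 0.119 -2.307 -3.384
v -0.814 -2.679 -2.38
v 0.314 -2.656 -3.331
v -0.619 -3.028 -2.328
v 0.614 -2.812 -3.11
v -0.319 -3.184 -2.107
v 0.877 -2.703 -2.825
v -0.056 -3.075 -1.821
v 0.981 -2.379 -2.608
v 0.048 -2.751 -1.605
f 2 1 5
f 2 5 3
f 3 5 6
f 3 6 4
f 5 1 7
f 5 7 6
f 6 7 8
f 6 8 4
f 7 1 9
f 7 9 8
f 8 9 10
f 8 10 4
f 9 1 11
f 9 11 10
f 10 11 12
f 10 12 4
f 11 1 13
f 11 13 12
f 12 13 14
f 12 14 4
f 13 1 15
f 13 15 14
f 14 15 16
f 14 16 4
f 15 1 17
f 15 17 16
f 16 17 18
f 16 18 4
f 17 1 19
f 17 19 18
f 18 19 20
f 18 20 4
f 19 1 21
f 19 21 20
f 20 21 22
f 20 22 4
f 21 1 23
f 21 23 22
f 22 23 24
f 22 24 4
f 23 1 25
f 23 25 24
f 24 25 26
f 24 26 4
f 25 1 27
f 25 27 26
f 26 27 28
f 26 28 4
f 27 1 29
f 27 29 28
f 28 29 30
f 28 30 4
f 29 1 31
f 29 31 30
f 30 31 32
f 30 32 4
f 31 1 2
f 31 2 32
f 32 2 3
f 32 3 4
f 34 33 37
f 34 37 35
f 35 37 38
f 35 38 36
f 37 33 39
f 37 39 38
f 38 39 40
f 38 40 36
f 39 33 41
f 39 41 40
f 40 41 42
f 40 42 36
f 41 33 43
f 41 43 42
f 42 43 44
f 42 44 36
f 43 33 45
f 43 45 44
f 44 45 46
f 44 46 36
f 45 33 47
f 45 47 46
f 46 47 48
f 46 48 36
f 47 33 49
f 47 49 48
f 48 49 50
f 48 50 36
f 49 33 51
f 49 51 50
f 50 51 52
f 50 52 36
f 51 33 34
f 51 34 52
f 52 34 35
f 52 35 36



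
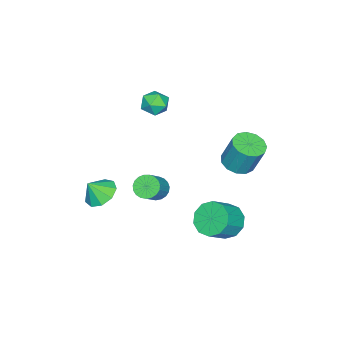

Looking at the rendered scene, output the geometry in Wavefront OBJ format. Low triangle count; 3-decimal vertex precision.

v 0.687 -1.029 -2.6
v 1.11 -0.794 -3.092
v 2.136 -0.716 -2.172
v 1.713 -0.951 -1.68
v 0.999 -0.551 -2.988
v 2.024 -0.473 -2.068
v 0.833 -0.39 -2.817
v 1.859 -0.313 -1.897
v 0.643 -0.34 -2.608
v 1.668 -0.263 -1.688
v 0.46 -0.409 -2.399
v 1.485 -0.332 -1.478
v 0.316 -0.586 -2.224
v 1.341 -0.508 -1.303
v 0.236 -0.838 -2.114
v 1.262 -0.761 -1.194
v 0.235 -1.124 -2.088
v 1.26 -1.047 -1.168
v 0.312 -1.393 -2.151
v 1.337 -1.316 -1.23
v 0.453 -1.6 -2.291
v 1.479 -1.522 -1.371
v 0.635 -1.707 -2.485
v 1.661 -1.63 -1.565
v 0.826 -1.697 -2.699
v 1.852 -1.62 -1.779
v 0.993 -1.572 -2.896
v 2.019 -1.494 -1.975
v 1.107 -1.353 -3.041
v 2.133 -1.275 -2.121
v 1.149 -1.077 -3.111
v 2.174 -1 -2.19
v -2.92 -2.931 0.733
v -2.478 -2.275 0.559
v -2.002 -3.325 1.581
v -1.56 -2.669 1.407
v -2.257 -2.592 1.811
v -2.824 -2.348 1.287
v -1.656 -3.252 0.853
v -2.223 -3.008 0.329
v -1.696 -2.474 0.633
v -2.068 -2.066 1.225
v -2.412 -3.534 0.915
v -2.784 -3.126 1.507
v 1.548 -3.646 -3.447
v 2.059 -4.221 -3.987
v 2.032 -4.074 -2.533
v 2.374 -3.667 -3.895
v 2.302 -3.104 -3.593
v 1.877 -2.794 -3.223
v 1.298 -2.883 -2.958
v 0.836 -3.329 -2.922
v 0.707 -3.923 -3.131
v 0.971 -4.388 -3.489
v 1.506 -4.505 -3.827
v -1.745 2.107 -1.041
v -1.271 2.793 -1.323
v -1.221 3.418 0.278
v -1.695 2.733 0.561
v -1.747 2.927 -1.361
v -1.697 3.553 0.24
v -2.222 2.801 -1.297
v -2.172 3.426 0.305
v -2.546 2.454 -1.151
v -2.496 3.08 0.45
v -2.615 1.998 -0.971
v -2.565 2.624 0.631
v -2.408 1.576 -0.812
v -2.358 2.202 0.789
v -1.991 1.323 -0.727
v -1.941 1.948 0.875
v -1.495 1.319 -0.74
v -1.445 1.944 0.861
v -1.079 1.565 -0.85
v -1.029 2.191 0.752
v -0.874 1.983 -1.019
v -0.824 2.609 0.582
v -0.946 2.441 -1.196
v -0.896 3.067 0.405
v 0.155 2.586 -3.927
v 0.695 2.244 -4.697
v 1.785 1.953 -3.802
v 1.245 2.294 -3.033
v 0.808 2.849 -4.637
v 1.898 2.558 -3.743
v 0.671 3.353 -4.307
v 1.762 3.062 -3.413
v 0.338 3.564 -3.831
v 1.428 3.273 -2.937
v -0.066 3.401 -3.392
v 1.025 3.11 -2.498
v -0.385 2.927 -3.158
v 0.705 2.636 -2.263
v -0.498 2.322 -3.217
v 0.592 2.031 -2.323
v -0.362 1.818 -3.547
v 0.729 1.527 -2.653
v -0.028 1.607 -4.023
v 1.062 1.316 -3.129
v 0.375 1.77 -4.462
v 1.466 1.479 -3.568
f 2 1 5
f 2 5 3
f 3 5 6
f 3 6 4
f 5 1 7
f 5 7 6
f 6 7 8
f 6 8 4
f 7 1 9
f 7 9 8
f 8 9 10
f 8 10 4
f 9 1 11
f 9 11 10
f 10 11 12
f 10 12 4
f 11 1 13
f 11 13 12
f 12 13 14
f 12 14 4
f 13 1 15
f 13 15 14
f 14 15 16
f 14 16 4
f 15 1 17
f 15 17 16
f 16 17 18
f 16 18 4
f 17 1 19
f 17 19 18
f 18 19 20
f 18 20 4
f 19 1 21
f 19 21 20
f 20 21 22
f 20 22 4
f 21 1 23
f 21 23 22
f 22 23 24
f 22 24 4
f 23 1 25
f 23 25 24
f 24 25 26
f 24 26 4
f 25 1 27
f 25 27 26
f 26 27 28
f 26 28 4
f 27 1 29
f 27 29 28
f 28 29 30
f 28 30 4
f 29 1 31
f 29 31 30
f 30 31 32
f 30 32 4
f 31 1 2
f 31 2 32
f 32 2 3
f 32 3 4
f 33 44 38
f 33 38 34
f 33 34 40
f 33 40 43
f 33 43 44
f 34 38 42
f 38 44 37
f 44 43 35
f 43 40 39
f 40 34 41
f 36 42 37
f 36 37 35
f 36 35 39
f 36 39 41
f 36 41 42
f 37 42 38
f 35 37 44
f 39 35 43
f 41 39 40
f 42 41 34
f 46 45 48
f 46 48 47
f 48 45 49
f 48 49 47
f 49 45 50
f 49 50 47
f 50 45 51
f 50 51 47
f 51 45 52
f 51 52 47
f 52 45 53
f 52 53 47
f 53 45 54
f 53 54 47
f 54 45 55
f 54 55 47
f 55 45 46
f 55 46 47
f 57 56 60
f 57 60 58
f 58 60 61
f 58 61 59
f 60 56 62
f 60 62 61
f 61 62 63
f 61 63 59
f 62 56 64
f 62 64 63
f 63 64 65
f 63 65 59
f 64 56 66
f 64 66 65
f 65 66 67
f 65 67 59
f 66 56 68
f 66 68 67
f 67 68 69
f 67 69 59
f 68 56 70
f 68 70 69
f 69 70 71
f 69 71 59
f 70 56 72
f 70 72 71
f 71 72 73
f 71 73 59
f 72 56 74
f 72 74 73
f 73 74 75
f 73 75 59
f 74 56 76
f 74 76 75
f 75 76 77
f 75 77 59
f 76 56 78
f 76 78 77
f 77 78 79
f 77 79 59
f 78 56 57
f 78 57 79
f 79 57 58
f 79 58 59
f 81 80 84
f 81 84 82
f 82 84 85
f 82 85 83
f 84 80 86
f 84 86 85
f 85 86 87
f 85 87 83
f 86 80 88
f 86 88 87
f 87 88 89
f 87 89 83
f 88 80 90
f 88 90 89
f 89 90 91
f 89 91 83
f 90 80 92
f 90 92 91
f 91 92 93
f 91 93 83
f 92 80 94
f 92 94 93
f 93 94 95
f 93 95 83
f 94 80 96
f 94 96 95
f 95 96 97
f 95 97 83
f 96 80 98
f 96 98 97
f 97 98 99
f 97 99 83
f 98 80 100
f 98 100 99
f 99 100 101
f 99 101 83
f 100 80 81
f 100 81 101
f 101 81 82
f 101 82 83



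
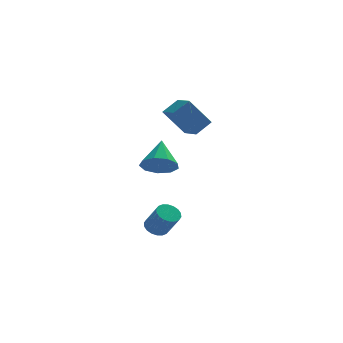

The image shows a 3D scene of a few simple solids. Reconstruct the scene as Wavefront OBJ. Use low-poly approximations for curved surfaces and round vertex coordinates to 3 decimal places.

v -3.591 -1.238 -3.928
v -2.906 -1.006 -4.084
v -2.324 -1.81 -2.729
v -3.009 -2.042 -2.572
v -3.023 -0.765 -3.891
v -2.441 -1.57 -2.536
v -3.252 -0.619 -3.706
v -2.67 -1.423 -2.351
v -3.548 -0.595 -3.564
v -2.966 -1.399 -2.209
v -3.853 -0.698 -3.495
v -3.271 -1.502 -2.139
v -4.106 -0.908 -3.511
v -3.524 -1.713 -2.156
v -4.257 -1.184 -3.609
v -3.675 -1.988 -2.254
v -4.276 -1.47 -3.771
v -3.694 -2.274 -2.416
v -4.159 -1.71 -3.964
v -3.577 -2.515 -2.609
v -3.93 -1.857 -4.149
v -3.348 -2.661 -2.794
v -3.634 -1.881 -4.291
v -3.052 -2.685 -2.936
v -3.329 -1.778 -4.361
v -2.747 -2.582 -3.005
v -3.076 -1.567 -4.344
v -2.494 -2.372 -2.989
v -2.925 -1.292 -4.246
v -2.343 -2.096 -2.891
v -2.45 0.094 4.074
v -1.526 0.592 4.77
v -2.896 1.379 3.746
v -1.972 1.878 4.442
v -1.208 0.102 2.418
v -0.284 0.601 3.114
v -1.654 1.388 2.09
v -0.73 1.886 2.786
v -3.433 -1.282 0.685
v -2.742 -0.828 -0.026
v -3.087 0.242 1.995
v -3.433 -0.572 -0.142
v -4.123 -0.648 0.129
v -4.491 -1.021 0.66
v -4.363 -1.516 1.202
v -3.8 -1.902 1.502
v -3.065 -1.998 1.42
v -2.502 -1.759 0.994
v -2.375 -1.297 0.423
f 2 1 5
f 2 5 3
f 3 5 6
f 3 6 4
f 5 1 7
f 5 7 6
f 6 7 8
f 6 8 4
f 7 1 9
f 7 9 8
f 8 9 10
f 8 10 4
f 9 1 11
f 9 11 10
f 10 11 12
f 10 12 4
f 11 1 13
f 11 13 12
f 12 13 14
f 12 14 4
f 13 1 15
f 13 15 14
f 14 15 16
f 14 16 4
f 15 1 17
f 15 17 16
f 16 17 18
f 16 18 4
f 17 1 19
f 17 19 18
f 18 19 20
f 18 20 4
f 19 1 21
f 19 21 20
f 20 21 22
f 20 22 4
f 21 1 23
f 21 23 22
f 22 23 24
f 22 24 4
f 23 1 25
f 23 25 24
f 24 25 26
f 24 26 4
f 25 1 27
f 25 27 26
f 26 27 28
f 26 28 4
f 27 1 29
f 27 29 28
f 28 29 30
f 28 30 4
f 29 1 2
f 29 2 30
f 30 2 3
f 30 3 4
f 32 34 31
f 35 32 31
f 31 34 33
f 33 35 31
f 32 38 34
f 36 32 35
f 36 38 32
f 34 38 33
f 37 35 33
f 33 38 37
f 37 36 35
f 38 36 37
f 40 39 42
f 40 42 41
f 42 39 43
f 42 43 41
f 43 39 44
f 43 44 41
f 44 39 45
f 44 45 41
f 45 39 46
f 45 46 41
f 46 39 47
f 46 47 41
f 47 39 48
f 47 48 41
f 48 39 49
f 48 49 41
f 49 39 40
f 49 40 41



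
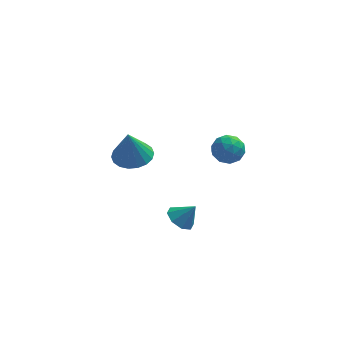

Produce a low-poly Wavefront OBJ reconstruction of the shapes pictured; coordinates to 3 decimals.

v -2.542 2.607 -1.761
v -1.942 3.442 -1.551
v -2.738 2.293 0.041
v -2.372 3.624 -1.566
v -2.836 3.605 -1.619
v -3.242 3.388 -1.701
v -3.509 3.016 -1.795
v -3.584 2.563 -1.882
v -3.453 2.119 -1.945
v -3.142 1.771 -1.972
v -2.712 1.589 -1.957
v -2.248 1.609 -1.903
v -1.843 1.826 -1.821
v -1.576 2.198 -1.727
v -1.5 2.651 -1.64
v -1.631 3.095 -1.577
v -0.183 0.112 -4.452
v 0.318 -0.393 -4.839
v 0.543 0.108 -3.508
v 0.455 0.203 -4.942
v 0.218 0.745 -4.758
v -0.253 0.917 -4.394
v -0.684 0.617 -4.064
v -0.821 0.021 -3.961
v -0.584 -0.522 -4.145
v -0.112 -0.693 -4.509
v 1.667 -1.529 2.924
v 2.228 -0.995 2.596
v 1.812 -2.345 1.844
v 2.373 -1.811 1.516
v 2.567 -2.254 2.205
v 2.477 -1.749 2.872
v 1.563 -1.591 1.568
v 1.473 -1.086 2.235
v 2.163 -1.033 1.758
v 2.784 -1.443 2.151
v 1.256 -1.897 2.289
v 1.877 -2.307 2.682
v 1.935 -1.19 2.854
v 2.105 -2.15 1.586
v 2.219 -2.41 1.99
v 2.549 -2.096 1.797
v 2.081 -1.634 3.017
v 2.411 -1.32 2.824
v 2.61 -2.06 2.594
v 1.629 -2.02 1.616
v 1.959 -1.706 1.423
v 1.491 -1.244 2.643
v 1.821 -0.93 2.45
v 1.43 -1.28 1.846
v 2.226 -0.899 2.169
v 2.312 -1.379 1.535
v 1.836 -1.249 1.565
v 1.783 -0.953 1.957
v 2.591 -1.14 2.4
v 2.677 -1.619 1.766
v 2.79 -1.879 2.17
v 2.738 -1.583 2.563
v 2.553 -1.162 1.908
v 1.363 -1.721 2.674
v 1.449 -2.2 2.04
v 1.302 -1.757 1.877
v 1.25 -1.461 2.27
v 1.728 -1.961 2.905
v 1.814 -2.441 2.271
v 2.257 -2.387 2.483
v 2.204 -2.091 2.875
v 1.487 -2.178 2.532
f 2 1 4
f 2 4 3
f 4 1 5
f 4 5 3
f 5 1 6
f 5 6 3
f 6 1 7
f 6 7 3
f 7 1 8
f 7 8 3
f 8 1 9
f 8 9 3
f 9 1 10
f 9 10 3
f 10 1 11
f 10 11 3
f 11 1 12
f 11 12 3
f 12 1 13
f 12 13 3
f 13 1 14
f 13 14 3
f 14 1 15
f 14 15 3
f 15 1 16
f 15 16 3
f 16 1 2
f 16 2 3
f 18 17 20
f 18 20 19
f 20 17 21
f 20 21 19
f 21 17 22
f 21 22 19
f 22 17 23
f 22 23 19
f 23 17 24
f 23 24 19
f 24 17 25
f 24 25 19
f 25 17 26
f 25 26 19
f 26 17 18
f 26 18 19
f 27 64 43
f 64 38 67
f 43 67 32
f 64 67 43
f 27 43 39
f 43 32 44
f 39 44 28
f 43 44 39
f 27 39 48
f 39 28 49
f 48 49 34
f 39 49 48
f 27 48 60
f 48 34 63
f 60 63 37
f 48 63 60
f 27 60 64
f 60 37 68
f 64 68 38
f 60 68 64
f 28 44 55
f 44 32 58
f 55 58 36
f 44 58 55
f 32 67 45
f 67 38 66
f 45 66 31
f 67 66 45
f 38 68 65
f 68 37 61
f 65 61 29
f 68 61 65
f 37 63 62
f 63 34 50
f 62 50 33
f 63 50 62
f 34 49 54
f 49 28 51
f 54 51 35
f 49 51 54
f 30 56 42
f 56 36 57
f 42 57 31
f 56 57 42
f 30 42 40
f 42 31 41
f 40 41 29
f 42 41 40
f 30 40 47
f 40 29 46
f 47 46 33
f 40 46 47
f 30 47 52
f 47 33 53
f 52 53 35
f 47 53 52
f 30 52 56
f 52 35 59
f 56 59 36
f 52 59 56
f 31 57 45
f 57 36 58
f 45 58 32
f 57 58 45
f 29 41 65
f 41 31 66
f 65 66 38
f 41 66 65
f 33 46 62
f 46 29 61
f 62 61 37
f 46 61 62
f 35 53 54
f 53 33 50
f 54 50 34
f 53 50 54
f 36 59 55
f 59 35 51
f 55 51 28
f 59 51 55



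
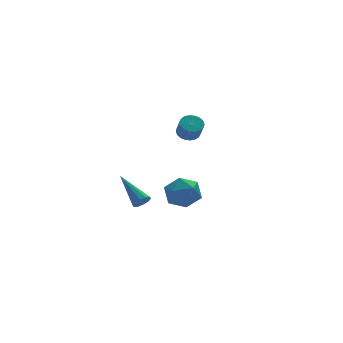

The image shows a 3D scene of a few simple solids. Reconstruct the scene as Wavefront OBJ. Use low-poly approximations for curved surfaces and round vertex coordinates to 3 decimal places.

v 1.911 3.665 1.459
v 2.482 3.393 1.31
v 2.441 2.824 2.192
v 1.869 3.095 2.341
v 2.558 3.609 1.454
v 2.517 3.04 2.335
v 2.522 3.835 1.598
v 2.481 3.266 2.479
v 2.381 4.031 1.718
v 2.34 3.462 2.599
v 2.158 4.164 1.794
v 2.117 3.595 2.675
v 1.892 4.211 1.811
v 1.851 3.642 2.693
v 1.63 4.163 1.768
v 1.589 3.594 2.649
v 1.416 4.029 1.672
v 1.375 3.46 2.553
v 1.287 3.832 1.538
v 1.246 3.263 2.42
v 1.267 3.606 1.391
v 1.226 3.037 2.273
v 1.357 3.39 1.256
v 1.316 2.821 2.138
v 1.544 3.222 1.156
v 1.503 2.653 2.038
v 1.793 3.13 1.109
v 1.752 2.561 1.99
v 2.063 3.131 1.122
v 2.022 2.561 2.003
v 2.307 3.224 1.193
v 2.266 2.654 2.074
v -2.839 -1.378 -0.343
v -2.338 -1.328 -0.212
v -3.301 0.258 0.803
v -2.389 -1.156 -0.479
v -2.612 -1.068 -0.693
v -2.921 -1.099 -0.774
v -3.2 -1.236 -0.69
v -3.34 -1.428 -0.474
v -3.289 -1.6 -0.207
v -3.067 -1.688 0.007
v -2.757 -1.657 0.088
v -2.479 -1.52 0.004
v -1.279 -2.339 1.18
v -0.761 -2.795 0.442
v -2.219 -3.665 1.338
v -1.701 -4.121 0.6
v -1.261 -3.943 1.491
v -0.68 -3.123 1.393
v -2.3 -3.337 0.387
v -1.719 -2.517 0.289
v -1.392 -3.411 -0.048
v -0.75 -3.785 0.635
v -2.23 -2.675 1.145
v -1.588 -3.049 1.828
f 2 1 5
f 2 5 3
f 3 5 6
f 3 6 4
f 5 1 7
f 5 7 6
f 6 7 8
f 6 8 4
f 7 1 9
f 7 9 8
f 8 9 10
f 8 10 4
f 9 1 11
f 9 11 10
f 10 11 12
f 10 12 4
f 11 1 13
f 11 13 12
f 12 13 14
f 12 14 4
f 13 1 15
f 13 15 14
f 14 15 16
f 14 16 4
f 15 1 17
f 15 17 16
f 16 17 18
f 16 18 4
f 17 1 19
f 17 19 18
f 18 19 20
f 18 20 4
f 19 1 21
f 19 21 20
f 20 21 22
f 20 22 4
f 21 1 23
f 21 23 22
f 22 23 24
f 22 24 4
f 23 1 25
f 23 25 24
f 24 25 26
f 24 26 4
f 25 1 27
f 25 27 26
f 26 27 28
f 26 28 4
f 27 1 29
f 27 29 28
f 28 29 30
f 28 30 4
f 29 1 31
f 29 31 30
f 30 31 32
f 30 32 4
f 31 1 2
f 31 2 32
f 32 2 3
f 32 3 4
f 34 33 36
f 34 36 35
f 36 33 37
f 36 37 35
f 37 33 38
f 37 38 35
f 38 33 39
f 38 39 35
f 39 33 40
f 39 40 35
f 40 33 41
f 40 41 35
f 41 33 42
f 41 42 35
f 42 33 43
f 42 43 35
f 43 33 44
f 43 44 35
f 44 33 34
f 44 34 35
f 45 56 50
f 45 50 46
f 45 46 52
f 45 52 55
f 45 55 56
f 46 50 54
f 50 56 49
f 56 55 47
f 55 52 51
f 52 46 53
f 48 54 49
f 48 49 47
f 48 47 51
f 48 51 53
f 48 53 54
f 49 54 50
f 47 49 56
f 51 47 55
f 53 51 52
f 54 53 46



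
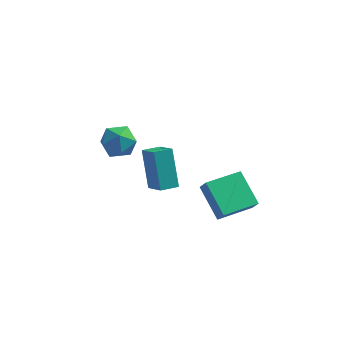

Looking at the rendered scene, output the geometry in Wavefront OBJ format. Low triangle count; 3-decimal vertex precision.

v -3.572 2.593 1.317
v -2.581 2.276 1.056
v -4.019 0.944 1.624
v -3.028 0.627 1.363
v -3.192 1.188 2.262
v -2.916 2.206 2.073
v -3.684 1.014 0.607
v -3.408 2.032 0.418
v -2.651 1.3 0.617
v -2.347 1.407 1.64
v -4.253 1.813 1.04
v -3.949 1.92 2.063
v -1.202 -3.213 2.561
v -0.514 -4.08 3.316
v -1.643 -2.02 4.331
v -0.955 -2.887 5.087
v -0.385 -2.693 2.413
v 0.303 -3.56 3.169
v -0.826 -1.5 4.184
v -0.138 -2.367 4.939
v 2.04 -1.811 -1.164
v 2.367 -2.135 -0.438
v 1.019 -0.361 -0.058
v 1.346 -0.686 0.669
v 3.674 -0.534 -1.329
v 4.001 -0.859 -0.602
v 2.653 0.915 -0.222
v 2.98 0.591 0.504
f 1 12 6
f 1 6 2
f 1 2 8
f 1 8 11
f 1 11 12
f 2 6 10
f 6 12 5
f 12 11 3
f 11 8 7
f 8 2 9
f 4 10 5
f 4 5 3
f 4 3 7
f 4 7 9
f 4 9 10
f 5 10 6
f 3 5 12
f 7 3 11
f 9 7 8
f 10 9 2
f 14 16 13
f 17 14 13
f 13 16 15
f 15 17 13
f 14 20 16
f 18 14 17
f 18 20 14
f 16 20 15
f 19 17 15
f 15 20 19
f 19 18 17
f 20 18 19
f 22 24 21
f 25 22 21
f 21 24 23
f 23 25 21
f 22 28 24
f 26 22 25
f 26 28 22
f 24 28 23
f 27 25 23
f 23 28 27
f 27 26 25
f 28 26 27



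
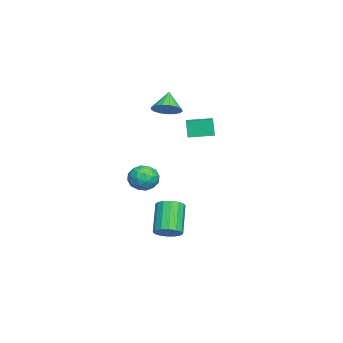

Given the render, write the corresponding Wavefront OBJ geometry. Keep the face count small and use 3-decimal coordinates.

v 2.957 -0.698 0.01
v 3.802 -0.883 0.236
v 2.758 -2.077 -0.376
v 3.603 -2.262 -0.15
v 3.004 -2.064 0.483
v 3.127 -1.211 0.722
v 3.433 -1.749 -0.862
v 3.556 -0.896 -0.623
v 4.096 -1.533 -0.302
v 3.831 -1.727 0.529
v 2.729 -1.233 -0.669
v 2.464 -1.427 0.162
v 3.397 -0.669 0.157
v 3.163 -2.291 -0.297
v 2.811 -2.174 0.075
v 3.307 -2.283 0.208
v 3 -0.862 0.442
v 3.497 -0.971 0.575
v 3.028 -1.665 0.72
v 3.063 -1.989 -0.715
v 3.56 -2.098 -0.582
v 3.253 -0.677 -0.348
v 3.749 -0.786 -0.215
v 3.532 -1.295 -0.86
v 4.066 -1.16 -0.026
v 3.949 -1.971 -0.254
v 3.85 -1.669 -0.672
v 3.922 -1.168 -0.532
v 3.91 -1.274 0.462
v 3.793 -2.085 0.235
v 3.441 -1.968 0.607
v 3.514 -1.467 0.747
v 4.083 -1.656 0.145
v 2.767 -0.875 -0.375
v 2.65 -1.686 -0.602
v 3.046 -1.493 -0.887
v 3.119 -0.992 -0.747
v 2.611 -0.989 0.114
v 2.494 -1.8 -0.114
v 2.638 -1.792 0.392
v 2.71 -1.291 0.532
v 2.477 -1.304 -0.285
v -1.378 -1.021 3.369
v -0.914 -0.387 3.744
v -2.222 -1.019 4.411
v -1.196 -0.183 3.515
v -1.519 -0.171 3.253
v -1.81 -0.353 3.018
v -2.002 -0.688 2.863
v -2.051 -1.1 2.824
v -1.946 -1.494 2.91
v -1.711 -1.779 3.101
v -1.399 -1.891 3.354
v -1.083 -1.803 3.61
v -0.834 -1.536 3.811
v -0.71 -1.152 3.911
v -0.739 -0.737 3.887
v 3.239 -0.201 -3.967
v 3.829 -0.062 -3.46
v 2.531 -0.14 -1.927
v 1.941 -0.279 -2.433
v 3.687 0.308 -3.561
v 2.39 0.23 -2.028
v 3.425 0.542 -3.771
v 2.128 0.463 -2.238
v 3.113 0.576 -4.033
v 1.816 0.498 -2.5
v 2.835 0.403 -4.277
v 1.537 0.324 -2.744
v 2.665 0.068 -4.439
v 1.367 -0.011 -2.905
v 2.649 -0.34 -4.473
v 1.351 -0.418 -2.94
v 2.79 -0.71 -4.372
v 1.493 -0.788 -2.839
v 3.052 -0.943 -4.162
v 1.755 -1.022 -2.629
v 3.364 -0.978 -3.9
v 2.067 -1.056 -2.367
v 3.643 -0.804 -3.656
v 2.345 -0.883 -2.123
v 3.813 -0.469 -3.495
v 2.515 -0.548 -1.961
v 0.508 0.426 2.105
v 0.245 0.286 3.164
v 0.268 1.81 2.229
v 0.005 1.67 3.288
v 1.875 0.63 2.472
v 1.612 0.49 3.531
v 1.635 2.014 2.596
v 1.372 1.874 3.655
f 1 38 17
f 38 12 41
f 17 41 6
f 38 41 17
f 1 17 13
f 17 6 18
f 13 18 2
f 17 18 13
f 1 13 22
f 13 2 23
f 22 23 8
f 13 23 22
f 1 22 34
f 22 8 37
f 34 37 11
f 22 37 34
f 1 34 38
f 34 11 42
f 38 42 12
f 34 42 38
f 2 18 29
f 18 6 32
f 29 32 10
f 18 32 29
f 6 41 19
f 41 12 40
f 19 40 5
f 41 40 19
f 12 42 39
f 42 11 35
f 39 35 3
f 42 35 39
f 11 37 36
f 37 8 24
f 36 24 7
f 37 24 36
f 8 23 28
f 23 2 25
f 28 25 9
f 23 25 28
f 4 30 16
f 30 10 31
f 16 31 5
f 30 31 16
f 4 16 14
f 16 5 15
f 14 15 3
f 16 15 14
f 4 14 21
f 14 3 20
f 21 20 7
f 14 20 21
f 4 21 26
f 21 7 27
f 26 27 9
f 21 27 26
f 4 26 30
f 26 9 33
f 30 33 10
f 26 33 30
f 5 31 19
f 31 10 32
f 19 32 6
f 31 32 19
f 3 15 39
f 15 5 40
f 39 40 12
f 15 40 39
f 7 20 36
f 20 3 35
f 36 35 11
f 20 35 36
f 9 27 28
f 27 7 24
f 28 24 8
f 27 24 28
f 10 33 29
f 33 9 25
f 29 25 2
f 33 25 29
f 44 43 46
f 44 46 45
f 46 43 47
f 46 47 45
f 47 43 48
f 47 48 45
f 48 43 49
f 48 49 45
f 49 43 50
f 49 50 45
f 50 43 51
f 50 51 45
f 51 43 52
f 51 52 45
f 52 43 53
f 52 53 45
f 53 43 54
f 53 54 45
f 54 43 55
f 54 55 45
f 55 43 56
f 55 56 45
f 56 43 57
f 56 57 45
f 57 43 44
f 57 44 45
f 59 58 62
f 59 62 60
f 60 62 63
f 60 63 61
f 62 58 64
f 62 64 63
f 63 64 65
f 63 65 61
f 64 58 66
f 64 66 65
f 65 66 67
f 65 67 61
f 66 58 68
f 66 68 67
f 67 68 69
f 67 69 61
f 68 58 70
f 68 70 69
f 69 70 71
f 69 71 61
f 70 58 72
f 70 72 71
f 71 72 73
f 71 73 61
f 72 58 74
f 72 74 73
f 73 74 75
f 73 75 61
f 74 58 76
f 74 76 75
f 75 76 77
f 75 77 61
f 76 58 78
f 76 78 77
f 77 78 79
f 77 79 61
f 78 58 80
f 78 80 79
f 79 80 81
f 79 81 61
f 80 58 82
f 80 82 81
f 81 82 83
f 81 83 61
f 82 58 59
f 82 59 83
f 83 59 60
f 83 60 61
f 85 87 84
f 88 85 84
f 84 87 86
f 86 88 84
f 85 91 87
f 89 85 88
f 89 91 85
f 87 91 86
f 90 88 86
f 86 91 90
f 90 89 88
f 91 89 90



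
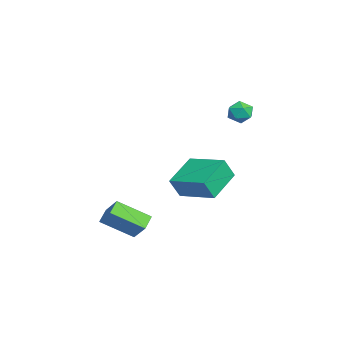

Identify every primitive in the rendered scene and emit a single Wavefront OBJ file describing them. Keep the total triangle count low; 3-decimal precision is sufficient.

v -1.199 -3.516 -2.806
v -1.942 -3.195 -2.369
v -1.074 -1.854 -3.818
v -1.818 -1.533 -3.381
v -0.402 -2.987 -1.839
v -1.146 -2.666 -1.402
v -0.278 -1.325 -2.851
v -1.021 -1.004 -2.414
v -3.27 0.427 -2.058
v -3.01 -0.103 -0.922
v -4.82 1.5 -1.202
v -4.56 0.97 -0.066
v -1.9 2.05 -1.614
v -1.64 1.52 -0.478
v -3.45 3.123 -0.758
v -3.19 2.593 0.378
v -3.209 3.946 3.97
v -2.708 3.808 3.448
v -3.692 2.872 3.792
v -3.191 2.734 3.27
v -2.985 2.776 3.975
v -2.687 3.44 4.085
v -3.713 3.24 3.155
v -3.415 3.904 3.265
v -3.02 3.371 2.944
v -2.57 3.085 3.451
v -3.83 3.595 3.789
v -3.38 3.309 4.296
f 2 4 1
f 5 2 1
f 1 4 3
f 3 5 1
f 2 8 4
f 6 2 5
f 6 8 2
f 4 8 3
f 7 5 3
f 3 8 7
f 7 6 5
f 8 6 7
f 10 12 9
f 13 10 9
f 9 12 11
f 11 13 9
f 10 16 12
f 14 10 13
f 14 16 10
f 12 16 11
f 15 13 11
f 11 16 15
f 15 14 13
f 16 14 15
f 17 28 22
f 17 22 18
f 17 18 24
f 17 24 27
f 17 27 28
f 18 22 26
f 22 28 21
f 28 27 19
f 27 24 23
f 24 18 25
f 20 26 21
f 20 21 19
f 20 19 23
f 20 23 25
f 20 25 26
f 21 26 22
f 19 21 28
f 23 19 27
f 25 23 24
f 26 25 18



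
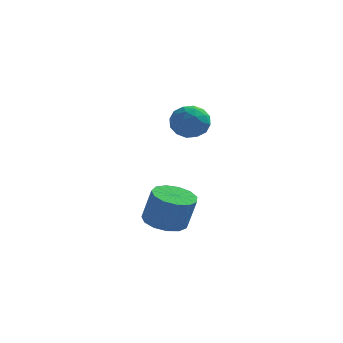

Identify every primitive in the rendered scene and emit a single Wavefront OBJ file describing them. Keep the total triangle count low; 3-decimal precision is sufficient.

v -2.894 -3.224 -3.275
v -2.137 -3.901 -3.541
v -1.669 -4.034 -1.871
v -2.426 -3.356 -1.605
v -1.895 -3.362 -3.566
v -1.427 -3.495 -1.896
v -1.97 -2.779 -3.499
v -1.501 -2.912 -1.829
v -2.338 -2.337 -3.361
v -1.87 -2.47 -1.69
v -2.883 -2.177 -3.195
v -2.415 -2.309 -1.525
v -3.431 -2.349 -3.055
v -2.963 -2.481 -1.385
v -3.809 -2.799 -2.985
v -3.341 -2.931 -1.314
v -3.897 -3.383 -3.007
v -3.428 -3.516 -1.336
v -3.666 -3.917 -3.114
v -3.197 -4.05 -1.444
v -3.19 -4.231 -3.272
v -2.721 -4.364 -1.602
v -2.62 -4.225 -3.432
v -2.152 -4.358 -1.761
v -2.595 -3.64 3.075
v -2.128 -2.976 3.582
v -1.372 -3.784 2.138
v -0.905 -3.12 2.645
v -1.085 -3.977 3.03
v -1.841 -3.888 3.61
v -1.659 -2.872 2.11
v -2.415 -2.783 2.69
v -1.55 -2.501 2.986
v -1.195 -3.184 3.554
v -2.305 -3.576 2.166
v -1.95 -4.259 2.734
v -2.469 -3.295 3.411
v -1.031 -3.465 2.309
v -1.137 -3.969 2.536
v -0.862 -3.579 2.833
v -2.3 -3.831 3.427
v -2.026 -3.441 3.725
v -1.413 -4.03 3.401
v -1.474 -3.319 1.995
v -1.2 -2.929 2.293
v -2.638 -3.181 2.887
v -2.363 -2.791 3.184
v -2.087 -2.73 2.319
v -1.855 -2.626 3.358
v -1.135 -2.711 2.807
v -1.579 -2.565 2.493
v -2.023 -2.512 2.834
v -1.646 -3.027 3.692
v -0.927 -3.112 3.141
v -1.033 -3.616 3.368
v -1.477 -3.564 3.709
v -1.306 -2.748 3.342
v -2.573 -3.648 2.579
v -1.854 -3.733 2.028
v -2.023 -3.196 2.011
v -2.467 -3.144 2.352
v -2.365 -4.049 2.913
v -1.645 -4.134 2.362
v -1.477 -4.248 2.886
v -1.921 -4.195 3.227
v -2.194 -4.012 2.378
f 2 1 5
f 2 5 3
f 3 5 6
f 3 6 4
f 5 1 7
f 5 7 6
f 6 7 8
f 6 8 4
f 7 1 9
f 7 9 8
f 8 9 10
f 8 10 4
f 9 1 11
f 9 11 10
f 10 11 12
f 10 12 4
f 11 1 13
f 11 13 12
f 12 13 14
f 12 14 4
f 13 1 15
f 13 15 14
f 14 15 16
f 14 16 4
f 15 1 17
f 15 17 16
f 16 17 18
f 16 18 4
f 17 1 19
f 17 19 18
f 18 19 20
f 18 20 4
f 19 1 21
f 19 21 20
f 20 21 22
f 20 22 4
f 21 1 23
f 21 23 22
f 22 23 24
f 22 24 4
f 23 1 2
f 23 2 24
f 24 2 3
f 24 3 4
f 25 62 41
f 62 36 65
f 41 65 30
f 62 65 41
f 25 41 37
f 41 30 42
f 37 42 26
f 41 42 37
f 25 37 46
f 37 26 47
f 46 47 32
f 37 47 46
f 25 46 58
f 46 32 61
f 58 61 35
f 46 61 58
f 25 58 62
f 58 35 66
f 62 66 36
f 58 66 62
f 26 42 53
f 42 30 56
f 53 56 34
f 42 56 53
f 30 65 43
f 65 36 64
f 43 64 29
f 65 64 43
f 36 66 63
f 66 35 59
f 63 59 27
f 66 59 63
f 35 61 60
f 61 32 48
f 60 48 31
f 61 48 60
f 32 47 52
f 47 26 49
f 52 49 33
f 47 49 52
f 28 54 40
f 54 34 55
f 40 55 29
f 54 55 40
f 28 40 38
f 40 29 39
f 38 39 27
f 40 39 38
f 28 38 45
f 38 27 44
f 45 44 31
f 38 44 45
f 28 45 50
f 45 31 51
f 50 51 33
f 45 51 50
f 28 50 54
f 50 33 57
f 54 57 34
f 50 57 54
f 29 55 43
f 55 34 56
f 43 56 30
f 55 56 43
f 27 39 63
f 39 29 64
f 63 64 36
f 39 64 63
f 31 44 60
f 44 27 59
f 60 59 35
f 44 59 60
f 33 51 52
f 51 31 48
f 52 48 32
f 51 48 52
f 34 57 53
f 57 33 49
f 53 49 26
f 57 49 53



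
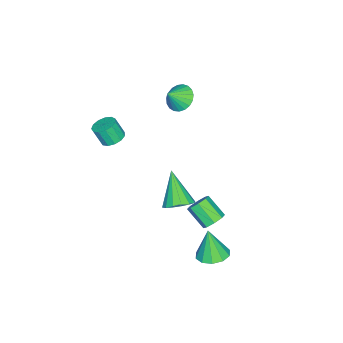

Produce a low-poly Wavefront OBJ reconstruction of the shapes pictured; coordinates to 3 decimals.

v -2.726 -1.738 2.88
v -2.086 -1.462 2.43
v -2.034 -2.102 3.64
v -2.158 -1.188 2.627
v -2.329 -1.009 2.868
v -2.568 -0.956 3.111
v -2.834 -1.039 3.314
v -3.082 -1.242 3.442
v -3.268 -1.531 3.473
v -3.361 -1.856 3.402
v -3.343 -2.16 3.24
v -3.219 -2.391 3.016
v -3.01 -2.51 2.769
v -2.751 -2.495 2.541
v -2.488 -2.349 2.371
v -2.267 -2.097 2.29
v -2.124 -1.784 2.31
v 2.691 2.583 -0.445
v 3.128 2.224 -0.723
v 2.846 1.238 0.107
v 2.409 1.597 0.385
v 3.307 2.482 -0.357
v 3.024 1.495 0.474
v 3.125 2.799 -0.042
v 2.842 1.812 0.788
v 2.689 2.989 0.036
v 2.407 2.003 0.867
v 2.254 2.942 -0.167
v 1.972 1.956 0.663
v 2.076 2.685 -0.534
v 1.793 1.698 0.297
v 2.258 2.368 -0.848
v 1.975 1.381 -0.018
v 2.693 2.177 -0.927
v 2.411 1.191 -0.096
v 3.178 2.755 -2.586
v 3.751 2.118 -2.662
v 3.002 2.405 -0.974
v 4.015 2.563 -2.537
v 3.959 3.08 -2.43
v 3.605 3.474 -2.384
v 3.088 3.593 -2.414
v 2.605 3.392 -2.511
v 2.342 2.948 -2.636
v 2.398 2.43 -2.743
v 2.752 2.036 -2.789
v 3.269 1.917 -2.759
v 1.68 0.255 -1.077
v 2.183 0.647 -0.546
v 0.72 -0.595 0.457
v 1.852 0.915 -0.604
v 1.476 1.006 -0.79
v 1.154 0.896 -1.052
v 0.973 0.614 -1.321
v 0.981 0.236 -1.525
v 1.177 -0.137 -1.609
v 1.508 -0.405 -1.55
v 1.885 -0.496 -1.365
v 2.207 -0.386 -1.103
v 2.388 -0.104 -0.834
v 2.379 0.274 -0.63
v 1.062 -3.582 2.147
v 1.586 -3.205 2.284
v 1.662 -3.66 3.25
v 1.138 -4.038 3.113
v 1.287 -3.014 2.398
v 1.363 -3.47 3.363
v 0.916 -3.005 2.431
v 0.993 -3.46 3.397
v 0.592 -3.178 2.375
v 0.668 -3.633 3.34
v 0.418 -3.48 2.246
v 0.494 -3.935 3.212
v 0.447 -3.814 2.086
v 0.523 -4.27 3.052
v 0.672 -4.075 1.946
v 0.748 -4.53 2.911
v 1.021 -4.179 1.869
v 1.097 -4.635 2.834
v 1.382 -4.094 1.881
v 1.459 -4.549 2.846
v 1.642 -3.846 1.977
v 1.719 -4.302 2.942
v 1.718 -3.515 2.128
v 1.794 -3.97 3.093
f 2 1 4
f 2 4 3
f 4 1 5
f 4 5 3
f 5 1 6
f 5 6 3
f 6 1 7
f 6 7 3
f 7 1 8
f 7 8 3
f 8 1 9
f 8 9 3
f 9 1 10
f 9 10 3
f 10 1 11
f 10 11 3
f 11 1 12
f 11 12 3
f 12 1 13
f 12 13 3
f 13 1 14
f 13 14 3
f 14 1 15
f 14 15 3
f 15 1 16
f 15 16 3
f 16 1 17
f 16 17 3
f 17 1 2
f 17 2 3
f 19 18 22
f 19 22 20
f 20 22 23
f 20 23 21
f 22 18 24
f 22 24 23
f 23 24 25
f 23 25 21
f 24 18 26
f 24 26 25
f 25 26 27
f 25 27 21
f 26 18 28
f 26 28 27
f 27 28 29
f 27 29 21
f 28 18 30
f 28 30 29
f 29 30 31
f 29 31 21
f 30 18 32
f 30 32 31
f 31 32 33
f 31 33 21
f 32 18 34
f 32 34 33
f 33 34 35
f 33 35 21
f 34 18 19
f 34 19 35
f 35 19 20
f 35 20 21
f 37 36 39
f 37 39 38
f 39 36 40
f 39 40 38
f 40 36 41
f 40 41 38
f 41 36 42
f 41 42 38
f 42 36 43
f 42 43 38
f 43 36 44
f 43 44 38
f 44 36 45
f 44 45 38
f 45 36 46
f 45 46 38
f 46 36 47
f 46 47 38
f 47 36 37
f 47 37 38
f 49 48 51
f 49 51 50
f 51 48 52
f 51 52 50
f 52 48 53
f 52 53 50
f 53 48 54
f 53 54 50
f 54 48 55
f 54 55 50
f 55 48 56
f 55 56 50
f 56 48 57
f 56 57 50
f 57 48 58
f 57 58 50
f 58 48 59
f 58 59 50
f 59 48 60
f 59 60 50
f 60 48 61
f 60 61 50
f 61 48 49
f 61 49 50
f 63 62 66
f 63 66 64
f 64 66 67
f 64 67 65
f 66 62 68
f 66 68 67
f 67 68 69
f 67 69 65
f 68 62 70
f 68 70 69
f 69 70 71
f 69 71 65
f 70 62 72
f 70 72 71
f 71 72 73
f 71 73 65
f 72 62 74
f 72 74 73
f 73 74 75
f 73 75 65
f 74 62 76
f 74 76 75
f 75 76 77
f 75 77 65
f 76 62 78
f 76 78 77
f 77 78 79
f 77 79 65
f 78 62 80
f 78 80 79
f 79 80 81
f 79 81 65
f 80 62 82
f 80 82 81
f 81 82 83
f 81 83 65
f 82 62 84
f 82 84 83
f 83 84 85
f 83 85 65
f 84 62 63
f 84 63 85
f 85 63 64
f 85 64 65



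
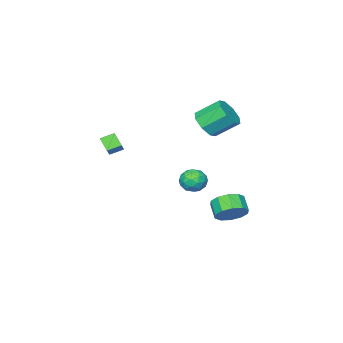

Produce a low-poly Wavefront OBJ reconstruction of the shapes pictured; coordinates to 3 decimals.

v -1.942 2.609 2.254
v -1.212 2.6 2.893
v -2.068 3.602 3.885
v -2.798 3.611 3.246
v -1.148 3.147 2.395
v -2.004 4.15 3.388
v -1.548 3.379 1.815
v -2.405 4.382 2.807
v -2.18 3.16 1.492
v -3.036 4.162 2.484
v -2.672 2.618 1.615
v -3.528 3.62 2.607
v -2.736 2.07 2.112
v -3.592 3.073 3.105
v -2.335 1.838 2.693
v -3.192 2.841 3.685
v -1.704 2.058 3.016
v -2.56 3.06 4.008
v 2.168 0.103 1.755
v 2.737 0.551 2.37
v 2.301 0.8 1.124
v 2.87 1.248 1.738
v 2.83 -0.308 1.442
v 3.399 0.14 2.056
v 2.963 0.389 0.81
v 3.532 0.837 1.425
v -1.466 3.317 -1.579
v -0.644 3.382 -1.481
v -1.336 1.998 -1.799
v -0.514 2.063 -1.701
v -1.019 2.165 -1.05
v -1.099 2.981 -0.914
v -0.881 2.399 -2.366
v -0.961 3.215 -2.23
v -0.282 2.815 -1.968
v -0.367 2.67 -1.154
v -1.613 2.71 -2.126
v -1.698 2.565 -1.312
v -1.067 3.465 -1.51
v -0.913 1.915 -1.77
v -1.21 1.975 -1.387
v -0.727 2.013 -1.329
v -1.334 3.23 -1.177
v -0.851 3.268 -1.12
v -1.071 2.553 -0.866
v -1.129 2.112 -2.16
v -0.646 2.15 -2.103
v -1.253 3.367 -1.951
v -0.77 3.405 -1.893
v -0.909 2.827 -2.414
v -0.371 3.17 -1.739
v -0.294 2.395 -1.869
v -0.51 2.592 -2.26
v -0.557 3.072 -2.179
v -0.421 3.085 -1.261
v -0.344 2.31 -1.39
v -0.641 2.37 -1.008
v -0.688 2.849 -0.927
v -0.208 2.752 -1.547
v -1.636 3.07 -1.89
v -1.559 2.295 -2.019
v -1.292 2.531 -2.353
v -1.339 3.01 -2.272
v -1.686 2.985 -1.411
v -1.609 2.21 -1.541
v -1.423 2.308 -1.101
v -1.47 2.788 -1.02
v -1.772 2.628 -1.733
v -2.46 4.16 -4.191
v -2.059 4.618 -3.436
v -2.458 3.878 -2.774
v -2.86 3.42 -3.529
v -2.609 4.842 -3.517
v -3.008 4.102 -2.856
v -3.102 4.806 -3.856
v -3.502 4.066 -3.195
v -3.35 4.523 -4.323
v -3.75 3.783 -3.661
v -3.258 4.101 -4.739
v -3.658 3.361 -4.077
v -2.862 3.702 -4.946
v -3.261 2.962 -4.284
v -2.312 3.478 -4.864
v -2.711 2.738 -4.203
v -1.818 3.514 -4.525
v -2.218 2.774 -3.864
v -1.57 3.797 -4.059
v -1.97 3.057 -3.397
v -1.662 4.219 -3.643
v -2.062 3.479 -2.981
f 2 1 5
f 2 5 3
f 3 5 6
f 3 6 4
f 5 1 7
f 5 7 6
f 6 7 8
f 6 8 4
f 7 1 9
f 7 9 8
f 8 9 10
f 8 10 4
f 9 1 11
f 9 11 10
f 10 11 12
f 10 12 4
f 11 1 13
f 11 13 12
f 12 13 14
f 12 14 4
f 13 1 15
f 13 15 14
f 14 15 16
f 14 16 4
f 15 1 17
f 15 17 16
f 16 17 18
f 16 18 4
f 17 1 2
f 17 2 18
f 18 2 3
f 18 3 4
f 20 22 19
f 23 20 19
f 19 22 21
f 21 23 19
f 20 26 22
f 24 20 23
f 24 26 20
f 22 26 21
f 25 23 21
f 21 26 25
f 25 24 23
f 26 24 25
f 27 64 43
f 64 38 67
f 43 67 32
f 64 67 43
f 27 43 39
f 43 32 44
f 39 44 28
f 43 44 39
f 27 39 48
f 39 28 49
f 48 49 34
f 39 49 48
f 27 48 60
f 48 34 63
f 60 63 37
f 48 63 60
f 27 60 64
f 60 37 68
f 64 68 38
f 60 68 64
f 28 44 55
f 44 32 58
f 55 58 36
f 44 58 55
f 32 67 45
f 67 38 66
f 45 66 31
f 67 66 45
f 38 68 65
f 68 37 61
f 65 61 29
f 68 61 65
f 37 63 62
f 63 34 50
f 62 50 33
f 63 50 62
f 34 49 54
f 49 28 51
f 54 51 35
f 49 51 54
f 30 56 42
f 56 36 57
f 42 57 31
f 56 57 42
f 30 42 40
f 42 31 41
f 40 41 29
f 42 41 40
f 30 40 47
f 40 29 46
f 47 46 33
f 40 46 47
f 30 47 52
f 47 33 53
f 52 53 35
f 47 53 52
f 30 52 56
f 52 35 59
f 56 59 36
f 52 59 56
f 31 57 45
f 57 36 58
f 45 58 32
f 57 58 45
f 29 41 65
f 41 31 66
f 65 66 38
f 41 66 65
f 33 46 62
f 46 29 61
f 62 61 37
f 46 61 62
f 35 53 54
f 53 33 50
f 54 50 34
f 53 50 54
f 36 59 55
f 59 35 51
f 55 51 28
f 59 51 55
f 70 69 73
f 70 73 71
f 71 73 74
f 71 74 72
f 73 69 75
f 73 75 74
f 74 75 76
f 74 76 72
f 75 69 77
f 75 77 76
f 76 77 78
f 76 78 72
f 77 69 79
f 77 79 78
f 78 79 80
f 78 80 72
f 79 69 81
f 79 81 80
f 80 81 82
f 80 82 72
f 81 69 83
f 81 83 82
f 82 83 84
f 82 84 72
f 83 69 85
f 83 85 84
f 84 85 86
f 84 86 72
f 85 69 87
f 85 87 86
f 86 87 88
f 86 88 72
f 87 69 89
f 87 89 88
f 88 89 90
f 88 90 72
f 89 69 70
f 89 70 90
f 90 70 71
f 90 71 72

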